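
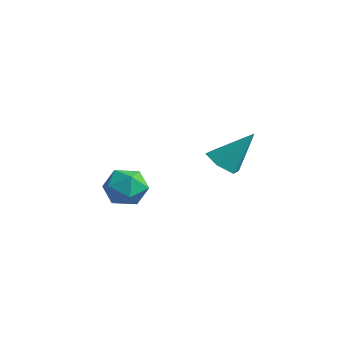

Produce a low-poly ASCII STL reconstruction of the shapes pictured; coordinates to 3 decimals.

solid 
facet normal -0.605 0.418 0.678
outer loop
vertex -3.838 -2.392 0.764
vertex -3.452 -3.033 1.503
vertex -3.001 -2.099 1.33
endloop
endfacet
facet normal -0.427 0.888 0.172
outer loop
vertex -3.838 -2.392 0.764
vertex -3.001 -2.099 1.33
vertex -3.028 -1.912 0.295
endloop
endfacet
facet normal -0.634 0.623 -0.458
outer loop
vertex -3.838 -2.392 0.764
vertex -3.028 -1.912 0.295
vertex -3.496 -2.731 -0.171
endloop
endfacet
facet normal -0.940 -0.011 -0.340
outer loop
vertex -3.838 -2.392 0.764
vertex -3.496 -2.731 -0.171
vertex -3.758 -3.423 0.575
endloop
endfacet
facet normal -0.922 -0.138 0.362
outer loop
vertex -3.838 -2.392 0.764
vertex -3.758 -3.423 0.575
vertex -3.452 -3.033 1.503
endloop
endfacet
facet normal 0.285 0.945 0.163
outer loop
vertex -3.028 -1.912 0.295
vertex -3.001 -2.099 1.33
vertex -2.142 -2.257 0.745
endloop
endfacet
facet normal -0.003 0.184 0.983
outer loop
vertex -3.001 -2.099 1.33
vertex -3.452 -3.033 1.503
vertex -2.404 -2.949 1.491
endloop
endfacet
facet normal -0.517 -0.715 0.471
outer loop
vertex -3.452 -3.033 1.503
vertex -3.758 -3.423 0.575
vertex -2.872 -3.768 1.025
endloop
endfacet
facet normal -0.546 -0.510 -0.665
outer loop
vertex -3.758 -3.423 0.575
vertex -3.496 -2.731 -0.171
vertex -2.899 -3.581 -0.01
endloop
endfacet
facet normal -0.051 0.516 -0.855
outer loop
vertex -3.496 -2.731 -0.171
vertex -3.028 -1.912 0.295
vertex -2.448 -2.647 -0.183
endloop
endfacet
facet normal 0.940 0.011 0.340
outer loop
vertex -2.062 -3.288 0.556
vertex -2.142 -2.257 0.745
vertex -2.404 -2.949 1.491
endloop
endfacet
facet normal 0.634 -0.623 0.458
outer loop
vertex -2.062 -3.288 0.556
vertex -2.404 -2.949 1.491
vertex -2.872 -3.768 1.025
endloop
endfacet
facet normal 0.427 -0.888 -0.172
outer loop
vertex -2.062 -3.288 0.556
vertex -2.872 -3.768 1.025
vertex -2.899 -3.581 -0.01
endloop
endfacet
facet normal 0.605 -0.418 -0.678
outer loop
vertex -2.062 -3.288 0.556
vertex -2.899 -3.581 -0.01
vertex -2.448 -2.647 -0.183
endloop
endfacet
facet normal 0.922 0.138 -0.362
outer loop
vertex -2.062 -3.288 0.556
vertex -2.448 -2.647 -0.183
vertex -2.142 -2.257 0.745
endloop
endfacet
facet normal 0.546 0.510 0.665
outer loop
vertex -2.404 -2.949 1.491
vertex -2.142 -2.257 0.745
vertex -3.001 -2.099 1.33
endloop
endfacet
facet normal 0.051 -0.516 0.855
outer loop
vertex -2.872 -3.768 1.025
vertex -2.404 -2.949 1.491
vertex -3.452 -3.033 1.503
endloop
endfacet
facet normal -0.285 -0.945 -0.163
outer loop
vertex -2.899 -3.581 -0.01
vertex -2.872 -3.768 1.025
vertex -3.758 -3.423 0.575
endloop
endfacet
facet normal 0.003 -0.184 -0.983
outer loop
vertex -2.448 -2.647 -0.183
vertex -2.899 -3.581 -0.01
vertex -3.496 -2.731 -0.171
endloop
endfacet
facet normal 0.517 0.715 -0.471
outer loop
vertex -2.142 -2.257 0.745
vertex -2.448 -2.647 -0.183
vertex -3.028 -1.912 0.295
endloop
endfacet
facet normal -0.366 -0.509 -0.779
outer loop
vertex -2.25 1.353 0.994
vertex -2.771 2.076 0.766
vertex -1.922 1.994 0.421
endloop
endfacet
facet normal 0.933 -0.296 0.203
outer loop
vertex -2.25 1.353 0.994
vertex -1.922 1.994 0.421
vertex -1.989 3.164 2.434
endloop
endfacet
facet normal -0.366 -0.508 -0.780
outer loop
vertex -1.922 1.994 0.421
vertex -2.771 2.076 0.766
vertex -2.443 2.717 0.194
endloop
endfacet
facet normal 0.820 0.507 -0.267
outer loop
vertex -1.922 1.994 0.421
vertex -2.443 2.717 0.194
vertex -1.989 3.164 2.434
endloop
endfacet
facet normal -0.365 -0.509 -0.780
outer loop
vertex -2.443 2.717 0.194
vertex -2.771 2.076 0.766
vertex -3.292 2.799 0.538
endloop
endfacet
facet normal 0.014 0.980 -0.198
outer loop
vertex -2.443 2.717 0.194
vertex -3.292 2.799 0.538
vertex -1.989 3.164 2.434
endloop
endfacet
facet normal -0.365 -0.509 -0.779
outer loop
vertex -3.292 2.799 0.538
vertex -2.771 2.076 0.766
vertex -3.62 2.157 1.111
endloop
endfacet
facet normal -0.678 0.651 0.341
outer loop
vertex -3.292 2.799 0.538
vertex -3.62 2.157 1.111
vertex -1.989 3.164 2.434
endloop
endfacet
facet normal -0.365 -0.508 -0.780
outer loop
vertex -3.62 2.157 1.111
vertex -2.771 2.076 0.766
vertex -3.099 1.434 1.338
endloop
endfacet
facet normal -0.564 -0.152 0.811
outer loop
vertex -3.62 2.157 1.111
vertex -3.099 1.434 1.338
vertex -1.989 3.164 2.434
endloop
endfacet
facet normal -0.365 -0.509 -0.780
outer loop
vertex -3.099 1.434 1.338
vertex -2.771 2.076 0.766
vertex -2.25 1.353 0.994
endloop
endfacet
facet normal 0.241 -0.625 0.742
outer loop
vertex -3.099 1.434 1.338
vertex -2.25 1.353 0.994
vertex -1.989 3.164 2.434
endloop
endfacet

endsolid


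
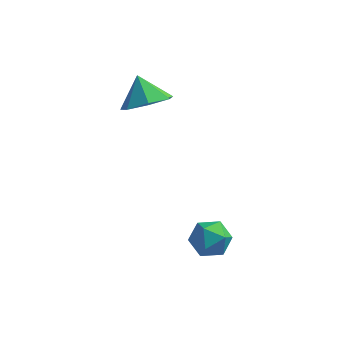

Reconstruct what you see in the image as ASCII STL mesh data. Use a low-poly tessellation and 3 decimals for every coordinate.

solid 
facet normal -0.296 0.362 0.884
outer loop
vertex 2.982 -3.578 -1.436
vertex 3.348 -4.15 -1.079
vertex 3.715 -3.492 -1.226
endloop
endfacet
facet normal -0.220 0.887 0.406
outer loop
vertex 2.982 -3.578 -1.436
vertex 3.715 -3.492 -1.226
vertex 3.479 -3.237 -1.911
endloop
endfacet
facet normal -0.651 0.745 -0.146
outer loop
vertex 2.982 -3.578 -1.436
vertex 3.479 -3.237 -1.911
vertex 2.967 -3.738 -2.187
endloop
endfacet
facet normal -0.991 0.134 -0.009
outer loop
vertex 2.982 -3.578 -1.436
vertex 2.967 -3.738 -2.187
vertex 2.886 -4.302 -1.673
endloop
endfacet
facet normal -0.772 -0.103 0.627
outer loop
vertex 2.982 -3.578 -1.436
vertex 2.886 -4.302 -1.673
vertex 3.348 -4.15 -1.079
endloop
endfacet
facet normal 0.452 0.876 0.170
outer loop
vertex 3.479 -3.237 -1.911
vertex 3.715 -3.492 -1.226
vertex 4.154 -3.598 -1.847
endloop
endfacet
facet normal 0.331 0.026 0.943
outer loop
vertex 3.715 -3.492 -1.226
vertex 3.348 -4.15 -1.079
vertex 4.073 -4.162 -1.333
endloop
endfacet
facet normal -0.439 -0.727 0.528
outer loop
vertex 3.348 -4.15 -1.079
vertex 2.886 -4.302 -1.673
vertex 3.561 -4.663 -1.609
endloop
endfacet
facet normal -0.793 -0.344 -0.502
outer loop
vertex 2.886 -4.302 -1.673
vertex 2.967 -3.738 -2.187
vertex 3.325 -4.408 -2.294
endloop
endfacet
facet normal -0.243 0.646 -0.723
outer loop
vertex 2.967 -3.738 -2.187
vertex 3.479 -3.237 -1.911
vertex 3.692 -3.75 -2.441
endloop
endfacet
facet normal 0.991 -0.134 0.009
outer loop
vertex 4.058 -4.322 -2.084
vertex 4.154 -3.598 -1.847
vertex 4.073 -4.162 -1.333
endloop
endfacet
facet normal 0.651 -0.745 0.146
outer loop
vertex 4.058 -4.322 -2.084
vertex 4.073 -4.162 -1.333
vertex 3.561 -4.663 -1.609
endloop
endfacet
facet normal 0.220 -0.887 -0.406
outer loop
vertex 4.058 -4.322 -2.084
vertex 3.561 -4.663 -1.609
vertex 3.325 -4.408 -2.294
endloop
endfacet
facet normal 0.296 -0.362 -0.884
outer loop
vertex 4.058 -4.322 -2.084
vertex 3.325 -4.408 -2.294
vertex 3.692 -3.75 -2.441
endloop
endfacet
facet normal 0.772 0.103 -0.627
outer loop
vertex 4.058 -4.322 -2.084
vertex 3.692 -3.75 -2.441
vertex 4.154 -3.598 -1.847
endloop
endfacet
facet normal 0.793 0.344 0.502
outer loop
vertex 4.073 -4.162 -1.333
vertex 4.154 -3.598 -1.847
vertex 3.715 -3.492 -1.226
endloop
endfacet
facet normal 0.243 -0.646 0.723
outer loop
vertex 3.561 -4.663 -1.609
vertex 4.073 -4.162 -1.333
vertex 3.348 -4.15 -1.079
endloop
endfacet
facet normal -0.452 -0.876 -0.170
outer loop
vertex 3.325 -4.408 -2.294
vertex 3.561 -4.663 -1.609
vertex 2.886 -4.302 -1.673
endloop
endfacet
facet normal -0.331 -0.026 -0.943
outer loop
vertex 3.692 -3.75 -2.441
vertex 3.325 -4.408 -2.294
vertex 2.967 -3.738 -2.187
endloop
endfacet
facet normal 0.439 0.727 -0.528
outer loop
vertex 4.154 -3.598 -1.847
vertex 3.692 -3.75 -2.441
vertex 3.479 -3.237 -1.911
endloop
endfacet
facet normal 0.435 -0.453 -0.778
outer loop
vertex 1.254 -0.607 2.1
vertex 0.561 -1.21 2.063
vertex 0.639 -0.399 1.635
endloop
endfacet
facet normal 0.123 0.956 0.265
outer loop
vertex 1.254 -0.607 2.1
vertex 0.639 -0.399 1.635
vertex 0.059 -0.69 2.957
endloop
endfacet
facet normal 0.436 -0.453 -0.778
outer loop
vertex 0.639 -0.399 1.635
vertex 0.561 -1.21 2.063
vertex -0.035 -0.802 1.492
endloop
endfacet
facet normal -0.508 0.861 -0.033
outer loop
vertex 0.639 -0.399 1.635
vertex -0.035 -0.802 1.492
vertex 0.059 -0.69 2.957
endloop
endfacet
facet normal 0.436 -0.452 -0.778
outer loop
vertex -0.035 -0.802 1.492
vertex 0.561 -1.21 2.063
vertex -0.261 -1.512 1.778
endloop
endfacet
facet normal -0.948 0.316 0.037
outer loop
vertex -0.035 -0.802 1.492
vertex -0.261 -1.512 1.778
vertex 0.059 -0.69 2.957
endloop
endfacet
facet normal 0.436 -0.452 -0.778
outer loop
vertex -0.261 -1.512 1.778
vertex 0.561 -1.21 2.063
vertex 0.132 -1.995 2.279
endloop
endfacet
facet normal -0.866 -0.268 0.422
outer loop
vertex -0.261 -1.512 1.778
vertex 0.132 -1.995 2.279
vertex 0.059 -0.69 2.957
endloop
endfacet
facet normal 0.436 -0.452 -0.778
outer loop
vertex 0.132 -1.995 2.279
vertex 0.561 -1.21 2.063
vertex 0.847 -1.886 2.616
endloop
endfacet
facet normal -0.324 -0.450 0.832
outer loop
vertex 0.132 -1.995 2.279
vertex 0.847 -1.886 2.616
vertex 0.059 -0.69 2.957
endloop
endfacet
facet normal 0.435 -0.452 -0.778
outer loop
vertex 0.847 -1.886 2.616
vertex 0.561 -1.21 2.063
vertex 1.347 -1.269 2.537
endloop
endfacet
facet normal 0.269 -0.096 0.958
outer loop
vertex 0.847 -1.886 2.616
vertex 1.347 -1.269 2.537
vertex 0.059 -0.69 2.957
endloop
endfacet
facet normal 0.435 -0.453 -0.778
outer loop
vertex 1.347 -1.269 2.537
vertex 0.561 -1.21 2.063
vertex 1.254 -0.607 2.1
endloop
endfacet
facet normal 0.469 0.532 0.705
outer loop
vertex 1.347 -1.269 2.537
vertex 1.254 -0.607 2.1
vertex 0.059 -0.69 2.957
endloop
endfacet

endsolid


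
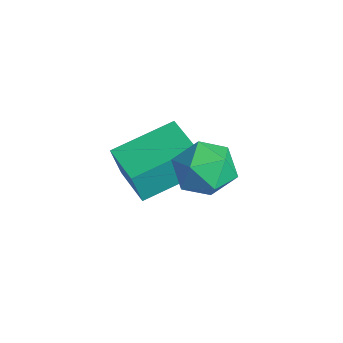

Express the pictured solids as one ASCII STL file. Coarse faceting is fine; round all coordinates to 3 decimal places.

solid 
facet normal -0.995 -0.097 0.023
outer loop
vertex -1.259 2.088 1.376
vertex -1.442 4.089 1.949
vertex -1.32 2.429 0.164
endloop
endfacet
facet normal 0.088 -0.958 -0.274
outer loop
vertex 0.122 2.571 0.131
vertex -1.259 2.088 1.376
vertex -1.32 2.429 0.164
endloop
endfacet
facet normal -0.995 -0.098 0.023
outer loop
vertex -1.32 2.429 0.164
vertex -1.442 4.089 1.949
vertex -1.504 4.43 0.738
endloop
endfacet
facet normal -0.049 0.271 -0.961
outer loop
vertex -1.504 4.43 0.738
vertex 0.122 2.571 0.131
vertex -1.32 2.429 0.164
endloop
endfacet
facet normal 0.049 -0.271 0.961
outer loop
vertex -1.259 2.088 1.376
vertex 0.0 4.231 1.916
vertex -1.442 4.089 1.949
endloop
endfacet
facet normal 0.088 -0.958 -0.274
outer loop
vertex 0.184 2.23 1.342
vertex -1.259 2.088 1.376
vertex 0.122 2.571 0.131
endloop
endfacet
facet normal 0.049 -0.271 0.961
outer loop
vertex 0.184 2.23 1.342
vertex 0.0 4.231 1.916
vertex -1.259 2.088 1.376
endloop
endfacet
facet normal -0.088 0.958 0.274
outer loop
vertex -1.442 4.089 1.949
vertex 0.0 4.231 1.916
vertex -1.504 4.43 0.738
endloop
endfacet
facet normal -0.049 0.271 -0.961
outer loop
vertex -0.061 4.572 0.704
vertex 0.122 2.571 0.131
vertex -1.504 4.43 0.738
endloop
endfacet
facet normal -0.088 0.958 0.274
outer loop
vertex -1.504 4.43 0.738
vertex 0.0 4.231 1.916
vertex -0.061 4.572 0.704
endloop
endfacet
facet normal 0.995 0.098 -0.023
outer loop
vertex -0.061 4.572 0.704
vertex 0.184 2.23 1.342
vertex 0.122 2.571 0.131
endloop
endfacet
facet normal 0.995 0.098 -0.023
outer loop
vertex 0.0 4.231 1.916
vertex 0.184 2.23 1.342
vertex -0.061 4.572 0.704
endloop
endfacet
facet normal -0.741 0.369 0.561
outer loop
vertex 1.837 4.433 3.513
vertex 1.254 3.705 3.221
vertex 1.806 3.598 4.021
endloop
endfacet
facet normal -0.105 0.520 0.848
outer loop
vertex 1.837 4.433 3.513
vertex 1.806 3.598 4.021
vertex 2.663 4.039 3.857
endloop
endfacet
facet normal 0.271 0.889 0.368
outer loop
vertex 1.837 4.433 3.513
vertex 2.663 4.039 3.857
vertex 2.641 4.419 2.956
endloop
endfacet
facet normal -0.132 0.968 -0.215
outer loop
vertex 1.837 4.433 3.513
vertex 2.641 4.419 2.956
vertex 1.769 4.213 2.563
endloop
endfacet
facet normal -0.758 0.645 -0.095
outer loop
vertex 1.837 4.433 3.513
vertex 1.769 4.213 2.563
vertex 1.254 3.705 3.221
endloop
endfacet
facet normal 0.235 -0.097 0.967
outer loop
vertex 2.663 4.039 3.857
vertex 1.806 3.598 4.021
vertex 2.591 3.067 3.777
endloop
endfacet
facet normal -0.795 -0.341 0.503
outer loop
vertex 1.806 3.598 4.021
vertex 1.254 3.705 3.221
vertex 1.719 2.861 3.384
endloop
endfacet
facet normal -0.821 0.107 -0.560
outer loop
vertex 1.254 3.705 3.221
vertex 1.769 4.213 2.563
vertex 1.697 3.241 2.483
endloop
endfacet
facet normal 0.191 0.629 -0.754
outer loop
vertex 1.769 4.213 2.563
vertex 2.641 4.419 2.956
vertex 2.554 3.682 2.319
endloop
endfacet
facet normal 0.844 0.502 0.191
outer loop
vertex 2.641 4.419 2.956
vertex 2.663 4.039 3.857
vertex 3.106 3.575 3.119
endloop
endfacet
facet normal 0.132 -0.968 0.215
outer loop
vertex 2.523 2.847 2.827
vertex 2.591 3.067 3.777
vertex 1.719 2.861 3.384
endloop
endfacet
facet normal -0.271 -0.889 -0.368
outer loop
vertex 2.523 2.847 2.827
vertex 1.719 2.861 3.384
vertex 1.697 3.241 2.483
endloop
endfacet
facet normal 0.105 -0.520 -0.848
outer loop
vertex 2.523 2.847 2.827
vertex 1.697 3.241 2.483
vertex 2.554 3.682 2.319
endloop
endfacet
facet normal 0.741 -0.369 -0.561
outer loop
vertex 2.523 2.847 2.827
vertex 2.554 3.682 2.319
vertex 3.106 3.575 3.119
endloop
endfacet
facet normal 0.758 -0.645 0.095
outer loop
vertex 2.523 2.847 2.827
vertex 3.106 3.575 3.119
vertex 2.591 3.067 3.777
endloop
endfacet
facet normal -0.191 -0.629 0.754
outer loop
vertex 1.719 2.861 3.384
vertex 2.591 3.067 3.777
vertex 1.806 3.598 4.021
endloop
endfacet
facet normal -0.844 -0.502 -0.191
outer loop
vertex 1.697 3.241 2.483
vertex 1.719 2.861 3.384
vertex 1.254 3.705 3.221
endloop
endfacet
facet normal -0.235 0.097 -0.967
outer loop
vertex 2.554 3.682 2.319
vertex 1.697 3.241 2.483
vertex 1.769 4.213 2.563
endloop
endfacet
facet normal 0.795 0.341 -0.503
outer loop
vertex 3.106 3.575 3.119
vertex 2.554 3.682 2.319
vertex 2.641 4.419 2.956
endloop
endfacet
facet normal 0.821 -0.107 0.560
outer loop
vertex 2.591 3.067 3.777
vertex 3.106 3.575 3.119
vertex 2.663 4.039 3.857
endloop
endfacet

endsolid


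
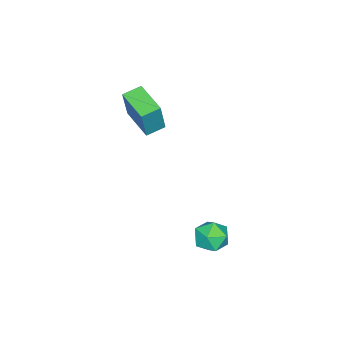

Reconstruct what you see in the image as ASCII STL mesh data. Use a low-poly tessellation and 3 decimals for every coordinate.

solid 
facet normal -0.502 -0.847 0.175
outer loop
vertex -1.03 -4.397 4.235
vertex -1.887 -3.839 4.474
vertex -1.578 -4.452 2.396
endloop
endfacet
facet normal 0.816 -0.532 -0.227
outer loop
vertex -0.633 -2.861 2.066
vertex -1.03 -4.397 4.235
vertex -1.578 -4.452 2.396
endloop
endfacet
facet normal -0.503 -0.847 0.175
outer loop
vertex -1.578 -4.452 2.396
vertex -1.887 -3.839 4.474
vertex -2.435 -3.894 2.634
endloop
endfacet
facet normal -0.285 -0.029 -0.958
outer loop
vertex -2.435 -3.894 2.634
vertex -0.633 -2.861 2.066
vertex -1.578 -4.452 2.396
endloop
endfacet
facet normal 0.286 0.029 0.958
outer loop
vertex -1.03 -4.397 4.235
vertex -0.942 -2.248 4.144
vertex -1.887 -3.839 4.474
endloop
endfacet
facet normal 0.816 -0.532 -0.227
outer loop
vertex -0.085 -2.806 3.906
vertex -1.03 -4.397 4.235
vertex -0.633 -2.861 2.066
endloop
endfacet
facet normal 0.285 0.029 0.958
outer loop
vertex -0.085 -2.806 3.906
vertex -0.942 -2.248 4.144
vertex -1.03 -4.397 4.235
endloop
endfacet
facet normal -0.816 0.532 0.227
outer loop
vertex -1.887 -3.839 4.474
vertex -0.942 -2.248 4.144
vertex -2.435 -3.894 2.634
endloop
endfacet
facet normal -0.286 -0.028 -0.958
outer loop
vertex -1.49 -2.303 2.305
vertex -0.633 -2.861 2.066
vertex -2.435 -3.894 2.634
endloop
endfacet
facet normal -0.816 0.532 0.227
outer loop
vertex -2.435 -3.894 2.634
vertex -0.942 -2.248 4.144
vertex -1.49 -2.303 2.305
endloop
endfacet
facet normal 0.502 0.847 -0.175
outer loop
vertex -1.49 -2.303 2.305
vertex -0.085 -2.806 3.906
vertex -0.633 -2.861 2.066
endloop
endfacet
facet normal 0.503 0.847 -0.175
outer loop
vertex -0.942 -2.248 4.144
vertex -0.085 -2.806 3.906
vertex -1.49 -2.303 2.305
endloop
endfacet
facet normal -0.754 -0.080 0.652
outer loop
vertex 2.167 2.964 0.007
vertex 2.305 2.029 0.052
vertex 2.761 2.604 0.65
endloop
endfacet
facet normal -0.433 0.554 0.711
outer loop
vertex 2.167 2.964 0.007
vertex 2.761 2.604 0.65
vertex 2.994 3.391 0.178
endloop
endfacet
facet normal -0.470 0.879 0.077
outer loop
vertex 2.167 2.964 0.007
vertex 2.994 3.391 0.178
vertex 2.682 3.302 -0.711
endloop
endfacet
facet normal -0.813 0.446 -0.374
outer loop
vertex 2.167 2.964 0.007
vertex 2.682 3.302 -0.711
vertex 2.257 2.461 -0.789
endloop
endfacet
facet normal -0.989 -0.147 -0.019
outer loop
vertex 2.167 2.964 0.007
vertex 2.257 2.461 -0.789
vertex 2.305 2.029 0.052
endloop
endfacet
facet normal 0.256 0.440 0.861
outer loop
vertex 2.994 3.391 0.178
vertex 2.761 2.604 0.65
vertex 3.643 2.719 0.329
endloop
endfacet
facet normal -0.264 -0.587 0.765
outer loop
vertex 2.761 2.604 0.65
vertex 2.305 2.029 0.052
vertex 3.218 1.878 0.251
endloop
endfacet
facet normal -0.645 -0.694 -0.320
outer loop
vertex 2.305 2.029 0.052
vertex 2.257 2.461 -0.789
vertex 2.906 1.789 -0.638
endloop
endfacet
facet normal -0.360 0.265 -0.895
outer loop
vertex 2.257 2.461 -0.789
vertex 2.682 3.302 -0.711
vertex 3.139 2.576 -1.11
endloop
endfacet
facet normal 0.196 0.967 -0.166
outer loop
vertex 2.682 3.302 -0.711
vertex 2.994 3.391 0.178
vertex 3.595 3.151 -0.512
endloop
endfacet
facet normal 0.813 -0.446 0.374
outer loop
vertex 3.733 2.216 -0.467
vertex 3.643 2.719 0.329
vertex 3.218 1.878 0.251
endloop
endfacet
facet normal 0.470 -0.879 -0.077
outer loop
vertex 3.733 2.216 -0.467
vertex 3.218 1.878 0.251
vertex 2.906 1.789 -0.638
endloop
endfacet
facet normal 0.433 -0.554 -0.711
outer loop
vertex 3.733 2.216 -0.467
vertex 2.906 1.789 -0.638
vertex 3.139 2.576 -1.11
endloop
endfacet
facet normal 0.754 0.080 -0.652
outer loop
vertex 3.733 2.216 -0.467
vertex 3.139 2.576 -1.11
vertex 3.595 3.151 -0.512
endloop
endfacet
facet normal 0.989 0.147 0.019
outer loop
vertex 3.733 2.216 -0.467
vertex 3.595 3.151 -0.512
vertex 3.643 2.719 0.329
endloop
endfacet
facet normal 0.360 -0.265 0.895
outer loop
vertex 3.218 1.878 0.251
vertex 3.643 2.719 0.329
vertex 2.761 2.604 0.65
endloop
endfacet
facet normal -0.196 -0.967 0.166
outer loop
vertex 2.906 1.789 -0.638
vertex 3.218 1.878 0.251
vertex 2.305 2.029 0.052
endloop
endfacet
facet normal -0.256 -0.440 -0.861
outer loop
vertex 3.139 2.576 -1.11
vertex 2.906 1.789 -0.638
vertex 2.257 2.461 -0.789
endloop
endfacet
facet normal 0.264 0.587 -0.765
outer loop
vertex 3.595 3.151 -0.512
vertex 3.139 2.576 -1.11
vertex 2.682 3.302 -0.711
endloop
endfacet
facet normal 0.645 0.694 0.320
outer loop
vertex 3.643 2.719 0.329
vertex 3.595 3.151 -0.512
vertex 2.994 3.391 0.178
endloop
endfacet

endsolid


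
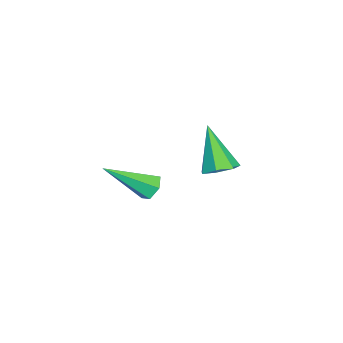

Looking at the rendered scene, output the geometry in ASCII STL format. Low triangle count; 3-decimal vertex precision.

solid 
facet normal -0.271 0.754 -0.598
outer loop
vertex 3.491 -0.619 -2.612
vertex 3.306 -0.346 -2.184
vertex 3.819 -0.286 -2.341
endloop
endfacet
facet normal 0.790 -0.397 -0.467
outer loop
vertex 3.491 -0.619 -2.612
vertex 3.819 -0.286 -2.341
vertex 3.834 -1.814 -1.016
endloop
endfacet
facet normal -0.271 0.753 -0.599
outer loop
vertex 3.819 -0.286 -2.341
vertex 3.306 -0.346 -2.184
vertex 3.634 -0.013 -1.914
endloop
endfacet
facet normal 0.938 0.233 0.258
outer loop
vertex 3.819 -0.286 -2.341
vertex 3.634 -0.013 -1.914
vertex 3.834 -1.814 -1.016
endloop
endfacet
facet normal -0.270 0.753 -0.600
outer loop
vertex 3.634 -0.013 -1.914
vertex 3.306 -0.346 -2.184
vertex 3.121 -0.072 -1.757
endloop
endfacet
facet normal 0.212 0.455 0.865
outer loop
vertex 3.634 -0.013 -1.914
vertex 3.121 -0.072 -1.757
vertex 3.834 -1.814 -1.016
endloop
endfacet
facet normal -0.270 0.753 -0.600
outer loop
vertex 3.121 -0.072 -1.757
vertex 3.306 -0.346 -2.184
vertex 2.793 -0.405 -2.027
endloop
endfacet
facet normal -0.663 0.047 0.747
outer loop
vertex 3.121 -0.072 -1.757
vertex 2.793 -0.405 -2.027
vertex 3.834 -1.814 -1.016
endloop
endfacet
facet normal -0.270 0.754 -0.599
outer loop
vertex 2.793 -0.405 -2.027
vertex 3.306 -0.346 -2.184
vertex 2.978 -0.679 -2.455
endloop
endfacet
facet normal -0.812 -0.584 0.023
outer loop
vertex 2.793 -0.405 -2.027
vertex 2.978 -0.679 -2.455
vertex 3.834 -1.814 -1.016
endloop
endfacet
facet normal -0.271 0.754 -0.598
outer loop
vertex 2.978 -0.679 -2.455
vertex 3.306 -0.346 -2.184
vertex 3.491 -0.619 -2.612
endloop
endfacet
facet normal -0.085 -0.806 -0.585
outer loop
vertex 2.978 -0.679 -2.455
vertex 3.491 -0.619 -2.612
vertex 3.834 -1.814 -1.016
endloop
endfacet
facet normal 0.453 0.312 -0.835
outer loop
vertex -0.564 1.794 -4.01
vertex -0.902 1.281 -4.385
vertex -1.117 1.955 -4.25
endloop
endfacet
facet normal -0.054 0.767 0.639
outer loop
vertex -0.564 1.794 -4.01
vertex -1.117 1.955 -4.25
vertex -1.778 0.679 -2.775
endloop
endfacet
facet normal 0.455 0.312 -0.834
outer loop
vertex -1.117 1.955 -4.25
vertex -0.902 1.281 -4.385
vertex -1.509 1.609 -4.593
endloop
endfacet
facet normal -0.745 0.632 0.213
outer loop
vertex -1.117 1.955 -4.25
vertex -1.509 1.609 -4.593
vertex -1.778 0.679 -2.775
endloop
endfacet
facet normal 0.454 0.312 -0.835
outer loop
vertex -1.509 1.609 -4.593
vertex -0.902 1.281 -4.385
vertex -1.444 1.016 -4.779
endloop
endfacet
facet normal -0.983 -0.054 -0.173
outer loop
vertex -1.509 1.609 -4.593
vertex -1.444 1.016 -4.779
vertex -1.778 0.679 -2.775
endloop
endfacet
facet normal 0.454 0.313 -0.834
outer loop
vertex -1.444 1.016 -4.779
vertex -0.902 1.281 -4.385
vertex -0.971 0.623 -4.669
endloop
endfacet
facet normal -0.590 -0.774 -0.229
outer loop
vertex -1.444 1.016 -4.779
vertex -0.971 0.623 -4.669
vertex -1.778 0.679 -2.775
endloop
endfacet
facet normal 0.454 0.313 -0.835
outer loop
vertex -0.971 0.623 -4.669
vertex -0.902 1.281 -4.385
vertex -0.446 0.726 -4.345
endloop
endfacet
facet normal 0.139 -0.986 0.088
outer loop
vertex -0.971 0.623 -4.669
vertex -0.446 0.726 -4.345
vertex -1.778 0.679 -2.775
endloop
endfacet
facet normal 0.453 0.312 -0.835
outer loop
vertex -0.446 0.726 -4.345
vertex -0.902 1.281 -4.385
vertex -0.265 1.247 -4.052
endloop
endfacet
facet normal 0.654 -0.530 0.539
outer loop
vertex -0.446 0.726 -4.345
vertex -0.265 1.247 -4.052
vertex -1.778 0.679 -2.775
endloop
endfacet
facet normal 0.453 0.312 -0.835
outer loop
vertex -0.265 1.247 -4.052
vertex -0.902 1.281 -4.385
vertex -0.564 1.794 -4.01
endloop
endfacet
facet normal 0.568 0.250 0.784
outer loop
vertex -0.265 1.247 -4.052
vertex -0.564 1.794 -4.01
vertex -1.778 0.679 -2.775
endloop
endfacet

endsolid


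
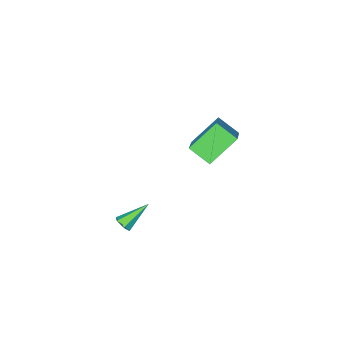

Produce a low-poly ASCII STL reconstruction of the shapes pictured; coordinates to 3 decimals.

solid 
facet normal 0.780 -0.210 -0.589
outer loop
vertex 4.514 1.073 -3.733
vertex 4.257 0.681 -3.934
vertex 4.222 1.144 -4.145
endloop
endfacet
facet normal 0.048 0.989 0.136
outer loop
vertex 4.514 1.073 -3.733
vertex 4.222 1.144 -4.145
vertex 2.923 1.039 -2.926
endloop
endfacet
facet normal 0.780 -0.210 -0.589
outer loop
vertex 4.222 1.144 -4.145
vertex 4.257 0.681 -3.934
vertex 3.965 0.752 -4.346
endloop
endfacet
facet normal -0.554 0.638 -0.535
outer loop
vertex 4.222 1.144 -4.145
vertex 3.965 0.752 -4.346
vertex 2.923 1.039 -2.926
endloop
endfacet
facet normal 0.781 -0.208 -0.589
outer loop
vertex 3.965 0.752 -4.346
vertex 4.257 0.681 -3.934
vertex 4.001 0.289 -4.135
endloop
endfacet
facet normal -0.797 -0.301 -0.524
outer loop
vertex 3.965 0.752 -4.346
vertex 4.001 0.289 -4.135
vertex 2.923 1.039 -2.926
endloop
endfacet
facet normal 0.781 -0.208 -0.589
outer loop
vertex 4.001 0.289 -4.135
vertex 4.257 0.681 -3.934
vertex 4.293 0.218 -3.723
endloop
endfacet
facet normal -0.438 -0.885 0.158
outer loop
vertex 4.001 0.289 -4.135
vertex 4.293 0.218 -3.723
vertex 2.923 1.039 -2.926
endloop
endfacet
facet normal 0.781 -0.208 -0.589
outer loop
vertex 4.293 0.218 -3.723
vertex 4.257 0.681 -3.934
vertex 4.549 0.61 -3.522
endloop
endfacet
facet normal 0.164 -0.533 0.830
outer loop
vertex 4.293 0.218 -3.723
vertex 4.549 0.61 -3.522
vertex 2.923 1.039 -2.926
endloop
endfacet
facet normal 0.780 -0.210 -0.589
outer loop
vertex 4.549 0.61 -3.522
vertex 4.257 0.681 -3.934
vertex 4.514 1.073 -3.733
endloop
endfacet
facet normal 0.407 0.404 0.819
outer loop
vertex 4.549 0.61 -3.522
vertex 4.514 1.073 -3.733
vertex 2.923 1.039 -2.926
endloop
endfacet
facet normal -0.751 0.155 0.642
outer loop
vertex -1.958 0.446 0.003
vertex -2.357 1.546 -0.729
vertex -3.241 -0.814 -1.195
endloop
endfacet
facet normal 0.288 -0.798 0.530
outer loop
vertex -1.723 -1.126 -2.491
vertex -1.958 0.446 0.003
vertex -3.241 -0.814 -1.195
endloop
endfacet
facet normal -0.751 0.155 0.642
outer loop
vertex -3.241 -0.814 -1.195
vertex -2.357 1.546 -0.729
vertex -3.639 0.286 -1.926
endloop
endfacet
facet normal -0.593 -0.583 -0.555
outer loop
vertex -3.639 0.286 -1.926
vertex -1.723 -1.126 -2.491
vertex -3.241 -0.814 -1.195
endloop
endfacet
facet normal 0.593 0.584 0.554
outer loop
vertex -1.958 0.446 0.003
vertex -0.839 1.234 -2.025
vertex -2.357 1.546 -0.729
endloop
endfacet
facet normal 0.289 -0.797 0.530
outer loop
vertex -0.441 0.134 -1.294
vertex -1.958 0.446 0.003
vertex -1.723 -1.126 -2.491
endloop
endfacet
facet normal 0.594 0.583 0.554
outer loop
vertex -0.441 0.134 -1.294
vertex -0.839 1.234 -2.025
vertex -1.958 0.446 0.003
endloop
endfacet
facet normal -0.289 0.797 -0.530
outer loop
vertex -2.357 1.546 -0.729
vertex -0.839 1.234 -2.025
vertex -3.639 0.286 -1.926
endloop
endfacet
facet normal -0.594 -0.584 -0.554
outer loop
vertex -2.122 -0.026 -3.223
vertex -1.723 -1.126 -2.491
vertex -3.639 0.286 -1.926
endloop
endfacet
facet normal -0.289 0.798 -0.530
outer loop
vertex -3.639 0.286 -1.926
vertex -0.839 1.234 -2.025
vertex -2.122 -0.026 -3.223
endloop
endfacet
facet normal 0.751 -0.155 -0.642
outer loop
vertex -2.122 -0.026 -3.223
vertex -0.441 0.134 -1.294
vertex -1.723 -1.126 -2.491
endloop
endfacet
facet normal 0.751 -0.155 -0.642
outer loop
vertex -0.839 1.234 -2.025
vertex -0.441 0.134 -1.294
vertex -2.122 -0.026 -3.223
endloop
endfacet

endsolid


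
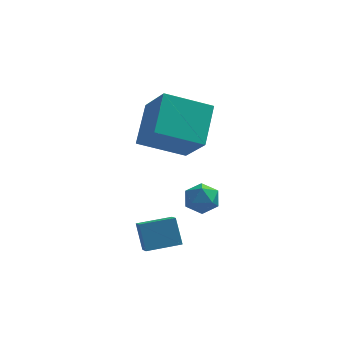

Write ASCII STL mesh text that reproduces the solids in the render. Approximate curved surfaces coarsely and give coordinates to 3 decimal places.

solid 
facet normal -0.393 0.586 -0.708
outer loop
vertex -4.641 4.593 2.742
vertex -2.658 4.888 1.885
vertex -4.92 2.931 1.521
endloop
endfacet
facet normal -0.910 -0.136 0.393
outer loop
vertex -4.102 1.712 2.995
vertex -4.641 4.593 2.742
vertex -4.92 2.931 1.521
endloop
endfacet
facet normal -0.393 0.586 -0.708
outer loop
vertex -4.92 2.931 1.521
vertex -2.658 4.888 1.885
vertex -2.937 3.227 0.665
endloop
endfacet
facet normal -0.134 -0.799 -0.586
outer loop
vertex -2.937 3.227 0.665
vertex -4.102 1.712 2.995
vertex -4.92 2.931 1.521
endloop
endfacet
facet normal 0.134 0.799 0.586
outer loop
vertex -4.641 4.593 2.742
vertex -1.84 3.669 3.359
vertex -2.658 4.888 1.885
endloop
endfacet
facet normal -0.910 -0.136 0.393
outer loop
vertex -3.823 3.373 4.215
vertex -4.641 4.593 2.742
vertex -4.102 1.712 2.995
endloop
endfacet
facet normal 0.134 0.798 0.587
outer loop
vertex -3.823 3.373 4.215
vertex -1.84 3.669 3.359
vertex -4.641 4.593 2.742
endloop
endfacet
facet normal 0.910 0.136 -0.393
outer loop
vertex -2.658 4.888 1.885
vertex -1.84 3.669 3.359
vertex -2.937 3.227 0.665
endloop
endfacet
facet normal -0.135 -0.799 -0.587
outer loop
vertex -2.119 2.007 2.138
vertex -4.102 1.712 2.995
vertex -2.937 3.227 0.665
endloop
endfacet
facet normal 0.910 0.136 -0.393
outer loop
vertex -2.937 3.227 0.665
vertex -1.84 3.669 3.359
vertex -2.119 2.007 2.138
endloop
endfacet
facet normal 0.393 -0.586 0.708
outer loop
vertex -2.119 2.007 2.138
vertex -3.823 3.373 4.215
vertex -4.102 1.712 2.995
endloop
endfacet
facet normal 0.393 -0.586 0.708
outer loop
vertex -1.84 3.669 3.359
vertex -3.823 3.373 4.215
vertex -2.119 2.007 2.138
endloop
endfacet
facet normal -0.950 -0.301 -0.087
outer loop
vertex -4.556 -0.547 -0.845
vertex -4.746 0.191 -1.324
vertex -4.26 -1.171 -1.923
endloop
endfacet
facet normal 0.211 -0.820 0.532
outer loop
vertex -2.874 -0.731 -1.796
vertex -4.556 -0.547 -0.845
vertex -4.26 -1.171 -1.923
endloop
endfacet
facet normal -0.950 -0.301 -0.087
outer loop
vertex -4.26 -1.171 -1.923
vertex -4.746 0.191 -1.324
vertex -4.45 -0.433 -2.402
endloop
endfacet
facet normal 0.232 -0.487 -0.842
outer loop
vertex -4.45 -0.433 -2.402
vertex -2.874 -0.731 -1.796
vertex -4.26 -1.171 -1.923
endloop
endfacet
facet normal -0.232 0.487 0.842
outer loop
vertex -4.556 -0.547 -0.845
vertex -3.36 0.631 -1.197
vertex -4.746 0.191 -1.324
endloop
endfacet
facet normal 0.211 -0.820 0.532
outer loop
vertex -3.17 -0.107 -0.718
vertex -4.556 -0.547 -0.845
vertex -2.874 -0.731 -1.796
endloop
endfacet
facet normal -0.232 0.487 0.842
outer loop
vertex -3.17 -0.107 -0.718
vertex -3.36 0.631 -1.197
vertex -4.556 -0.547 -0.845
endloop
endfacet
facet normal -0.211 0.820 -0.532
outer loop
vertex -4.746 0.191 -1.324
vertex -3.36 0.631 -1.197
vertex -4.45 -0.433 -2.402
endloop
endfacet
facet normal 0.232 -0.487 -0.842
outer loop
vertex -3.064 0.007 -2.275
vertex -2.874 -0.731 -1.796
vertex -4.45 -0.433 -2.402
endloop
endfacet
facet normal -0.211 0.820 -0.532
outer loop
vertex -4.45 -0.433 -2.402
vertex -3.36 0.631 -1.197
vertex -3.064 0.007 -2.275
endloop
endfacet
facet normal 0.950 0.301 0.087
outer loop
vertex -3.064 0.007 -2.275
vertex -3.17 -0.107 -0.718
vertex -2.874 -0.731 -1.796
endloop
endfacet
facet normal 0.950 0.301 0.087
outer loop
vertex -3.36 0.631 -1.197
vertex -3.17 -0.107 -0.718
vertex -3.064 0.007 -2.275
endloop
endfacet
facet normal -0.378 0.244 0.893
outer loop
vertex -2.308 3.441 -1.131
vertex -2.942 2.936 -1.261
vertex -2.262 2.656 -0.897
endloop
endfacet
facet normal 0.335 0.287 0.898
outer loop
vertex -2.308 3.441 -1.131
vertex -2.262 2.656 -0.897
vertex -1.617 3.017 -1.253
endloop
endfacet
facet normal 0.530 0.751 0.393
outer loop
vertex -2.308 3.441 -1.131
vertex -1.617 3.017 -1.253
vertex -1.898 3.52 -1.836
endloop
endfacet
facet normal -0.061 0.995 0.076
outer loop
vertex -2.308 3.441 -1.131
vertex -1.898 3.52 -1.836
vertex -2.717 3.47 -1.841
endloop
endfacet
facet normal -0.622 0.681 0.386
outer loop
vertex -2.308 3.441 -1.131
vertex -2.717 3.47 -1.841
vertex -2.942 2.936 -1.261
endloop
endfacet
facet normal 0.596 -0.354 0.721
outer loop
vertex -1.617 3.017 -1.253
vertex -2.262 2.656 -0.897
vertex -1.823 2.25 -1.459
endloop
endfacet
facet normal -0.557 -0.424 0.714
outer loop
vertex -2.262 2.656 -0.897
vertex -2.942 2.936 -1.261
vertex -2.642 2.2 -1.464
endloop
endfacet
facet normal -0.953 0.285 -0.107
outer loop
vertex -2.942 2.936 -1.261
vertex -2.717 3.47 -1.841
vertex -2.923 2.703 -2.047
endloop
endfacet
facet normal -0.045 0.793 -0.608
outer loop
vertex -2.717 3.47 -1.841
vertex -1.898 3.52 -1.836
vertex -2.278 3.064 -2.403
endloop
endfacet
facet normal 0.912 0.398 -0.096
outer loop
vertex -1.898 3.52 -1.836
vertex -1.617 3.017 -1.253
vertex -1.598 2.784 -2.039
endloop
endfacet
facet normal 0.061 -0.995 -0.076
outer loop
vertex -2.232 2.279 -2.169
vertex -1.823 2.25 -1.459
vertex -2.642 2.2 -1.464
endloop
endfacet
facet normal -0.530 -0.751 -0.393
outer loop
vertex -2.232 2.279 -2.169
vertex -2.642 2.2 -1.464
vertex -2.923 2.703 -2.047
endloop
endfacet
facet normal -0.335 -0.287 -0.898
outer loop
vertex -2.232 2.279 -2.169
vertex -2.923 2.703 -2.047
vertex -2.278 3.064 -2.403
endloop
endfacet
facet normal 0.378 -0.244 -0.893
outer loop
vertex -2.232 2.279 -2.169
vertex -2.278 3.064 -2.403
vertex -1.598 2.784 -2.039
endloop
endfacet
facet normal 0.622 -0.681 -0.386
outer loop
vertex -2.232 2.279 -2.169
vertex -1.598 2.784 -2.039
vertex -1.823 2.25 -1.459
endloop
endfacet
facet normal 0.045 -0.793 0.608
outer loop
vertex -2.642 2.2 -1.464
vertex -1.823 2.25 -1.459
vertex -2.262 2.656 -0.897
endloop
endfacet
facet normal -0.912 -0.398 0.096
outer loop
vertex -2.923 2.703 -2.047
vertex -2.642 2.2 -1.464
vertex -2.942 2.936 -1.261
endloop
endfacet
facet normal -0.596 0.354 -0.721
outer loop
vertex -2.278 3.064 -2.403
vertex -2.923 2.703 -2.047
vertex -2.717 3.47 -1.841
endloop
endfacet
facet normal 0.557 0.424 -0.714
outer loop
vertex -1.598 2.784 -2.039
vertex -2.278 3.064 -2.403
vertex -1.898 3.52 -1.836
endloop
endfacet
facet normal 0.953 -0.285 0.107
outer loop
vertex -1.823 2.25 -1.459
vertex -1.598 2.784 -2.039
vertex -1.617 3.017 -1.253
endloop
endfacet

endsolid


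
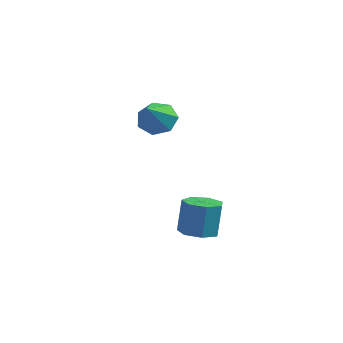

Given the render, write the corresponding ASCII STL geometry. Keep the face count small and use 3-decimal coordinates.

solid 
facet normal -0.002 -0.212 -0.977
outer loop
vertex -0.936 -0.445 -3.189
vertex -1.442 0.136 -3.314
vertex -0.662 0.16 -3.321
endloop
endfacet
facet normal 0.914 -0.396 0.083
outer loop
vertex -0.936 -0.445 -3.189
vertex -0.662 0.16 -3.321
vertex -0.932 -0.136 -1.762
endloop
endfacet
facet normal 0.915 -0.395 0.084
outer loop
vertex -0.932 -0.136 -1.762
vertex -0.662 0.16 -3.321
vertex -0.659 0.469 -1.894
endloop
endfacet
facet normal 0.003 0.212 0.977
outer loop
vertex -0.932 -0.136 -1.762
vertex -0.659 0.469 -1.894
vertex -1.438 0.444 -1.886
endloop
endfacet
facet normal -0.002 -0.211 -0.977
outer loop
vertex -0.662 0.16 -3.321
vertex -1.442 0.136 -3.314
vertex -0.975 0.747 -3.447
endloop
endfacet
facet normal 0.887 0.451 -0.100
outer loop
vertex -0.662 0.16 -3.321
vertex -0.975 0.747 -3.447
vertex -0.659 0.469 -1.894
endloop
endfacet
facet normal 0.886 0.452 -0.099
outer loop
vertex -0.659 0.469 -1.894
vertex -0.975 0.747 -3.447
vertex -0.972 1.055 -2.02
endloop
endfacet
facet normal 0.003 0.212 0.977
outer loop
vertex -0.659 0.469 -1.894
vertex -0.972 1.055 -2.02
vertex -1.438 0.444 -1.886
endloop
endfacet
facet normal -0.003 -0.210 -0.978
outer loop
vertex -0.975 0.747 -3.447
vertex -1.442 0.136 -3.314
vertex -1.64 0.873 -3.472
endloop
endfacet
facet normal 0.190 0.960 -0.208
outer loop
vertex -0.975 0.747 -3.447
vertex -1.64 0.873 -3.472
vertex -0.972 1.055 -2.02
endloop
endfacet
facet normal 0.191 0.959 -0.208
outer loop
vertex -0.972 1.055 -2.02
vertex -1.64 0.873 -3.472
vertex -1.637 1.182 -2.045
endloop
endfacet
facet normal 0.004 0.212 0.977
outer loop
vertex -0.972 1.055 -2.02
vertex -1.637 1.182 -2.045
vertex -1.438 0.444 -1.886
endloop
endfacet
facet normal -0.002 -0.210 -0.978
outer loop
vertex -1.64 0.873 -3.472
vertex -1.442 0.136 -3.314
vertex -2.155 0.444 -3.379
endloop
endfacet
facet normal -0.649 0.744 -0.160
outer loop
vertex -1.64 0.873 -3.472
vertex -2.155 0.444 -3.379
vertex -1.637 1.182 -2.045
endloop
endfacet
facet normal -0.649 0.744 -0.160
outer loop
vertex -1.637 1.182 -2.045
vertex -2.155 0.444 -3.379
vertex -2.152 0.753 -1.951
endloop
endfacet
facet normal 0.002 0.211 0.977
outer loop
vertex -1.637 1.182 -2.045
vertex -2.152 0.753 -1.951
vertex -1.438 0.444 -1.886
endloop
endfacet
facet normal -0.002 -0.212 -0.977
outer loop
vertex -2.155 0.444 -3.379
vertex -1.442 0.136 -3.314
vertex -2.133 -0.217 -3.236
endloop
endfacet
facet normal -0.999 -0.031 0.009
outer loop
vertex -2.155 0.444 -3.379
vertex -2.133 -0.217 -3.236
vertex -2.152 0.753 -1.951
endloop
endfacet
facet normal -0.999 -0.031 0.009
outer loop
vertex -2.152 0.753 -1.951
vertex -2.133 -0.217 -3.236
vertex -2.13 0.092 -1.809
endloop
endfacet
facet normal 0.002 0.210 0.978
outer loop
vertex -2.152 0.753 -1.951
vertex -2.13 0.092 -1.809
vertex -1.438 0.444 -1.886
endloop
endfacet
facet normal -0.002 -0.212 -0.977
outer loop
vertex -2.133 -0.217 -3.236
vertex -1.442 0.136 -3.314
vertex -1.59 -0.613 -3.151
endloop
endfacet
facet normal -0.598 -0.783 0.171
outer loop
vertex -2.133 -0.217 -3.236
vertex -1.59 -0.613 -3.151
vertex -2.13 0.092 -1.809
endloop
endfacet
facet normal -0.598 -0.783 0.171
outer loop
vertex -2.13 0.092 -1.809
vertex -1.59 -0.613 -3.151
vertex -1.587 -0.304 -1.724
endloop
endfacet
facet normal 0.001 0.211 0.977
outer loop
vertex -2.13 0.092 -1.809
vertex -1.587 -0.304 -1.724
vertex -1.438 0.444 -1.886
endloop
endfacet
facet normal -0.002 -0.212 -0.977
outer loop
vertex -1.59 -0.613 -3.151
vertex -1.442 0.136 -3.314
vertex -0.936 -0.445 -3.189
endloop
endfacet
facet normal 0.255 -0.945 0.204
outer loop
vertex -1.59 -0.613 -3.151
vertex -0.936 -0.445 -3.189
vertex -1.587 -0.304 -1.724
endloop
endfacet
facet normal 0.254 -0.945 0.204
outer loop
vertex -1.587 -0.304 -1.724
vertex -0.936 -0.445 -3.189
vertex -0.932 -0.136 -1.762
endloop
endfacet
facet normal 0.003 0.211 0.977
outer loop
vertex -1.587 -0.304 -1.724
vertex -0.932 -0.136 -1.762
vertex -1.438 0.444 -1.886
endloop
endfacet
facet normal -0.213 0.748 -0.629
outer loop
vertex -3.144 0.953 1.154
vertex -3.823 1.107 1.567
vertex -3.082 1.414 1.681
endloop
endfacet
facet normal 0.979 -0.195 0.056
outer loop
vertex -3.144 0.953 1.154
vertex -3.082 1.414 1.681
vertex -3.457 -0.187 2.653
endloop
endfacet
facet normal -0.213 0.748 -0.629
outer loop
vertex -3.082 1.414 1.681
vertex -3.823 1.107 1.567
vertex -3.579 1.643 2.122
endloop
endfacet
facet normal 0.704 0.241 0.668
outer loop
vertex -3.082 1.414 1.681
vertex -3.579 1.643 2.122
vertex -3.457 -0.187 2.653
endloop
endfacet
facet normal -0.211 0.748 -0.629
outer loop
vertex -3.579 1.643 2.122
vertex -3.823 1.107 1.567
vertex -4.26 1.47 2.145
endloop
endfacet
facet normal -0.038 0.276 0.960
outer loop
vertex -3.579 1.643 2.122
vertex -4.26 1.47 2.145
vertex -3.457 -0.187 2.653
endloop
endfacet
facet normal -0.211 0.748 -0.629
outer loop
vertex -4.26 1.47 2.145
vertex -3.823 1.107 1.567
vertex -4.612 1.023 1.732
endloop
endfacet
facet normal -0.691 -0.116 0.714
outer loop
vertex -4.26 1.47 2.145
vertex -4.612 1.023 1.732
vertex -3.457 -0.187 2.653
endloop
endfacet
facet normal -0.211 0.749 -0.628
outer loop
vertex -4.612 1.023 1.732
vertex -3.823 1.107 1.567
vertex -4.37 0.64 1.194
endloop
endfacet
facet normal -0.760 -0.640 0.113
outer loop
vertex -4.612 1.023 1.732
vertex -4.37 0.64 1.194
vertex -3.457 -0.187 2.653
endloop
endfacet
facet normal -0.212 0.749 -0.628
outer loop
vertex -4.37 0.64 1.194
vertex -3.823 1.107 1.567
vertex -3.717 0.609 0.937
endloop
endfacet
facet normal -0.196 -0.901 -0.388
outer loop
vertex -4.37 0.64 1.194
vertex -3.717 0.609 0.937
vertex -3.457 -0.187 2.653
endloop
endfacet
facet normal -0.212 0.749 -0.628
outer loop
vertex -3.717 0.609 0.937
vertex -3.823 1.107 1.567
vertex -3.144 0.953 1.154
endloop
endfacet
facet normal 0.579 -0.703 -0.414
outer loop
vertex -3.717 0.609 0.937
vertex -3.144 0.953 1.154
vertex -3.457 -0.187 2.653
endloop
endfacet

endsolid


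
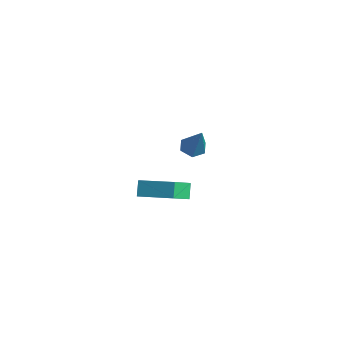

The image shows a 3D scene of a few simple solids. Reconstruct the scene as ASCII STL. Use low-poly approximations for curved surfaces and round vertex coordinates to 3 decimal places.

solid 
facet normal -0.515 0.226 0.827
outer loop
vertex 1.816 -2.194 -0.003
vertex 3.246 -1.032 0.57
vertex 1.346 -1.36 -0.524
endloop
endfacet
facet normal -0.741 -0.603 -0.297
outer loop
vertex 1.774 -1.548 -1.21
vertex 1.816 -2.194 -0.003
vertex 1.346 -1.36 -0.524
endloop
endfacet
facet normal -0.515 0.227 0.827
outer loop
vertex 1.346 -1.36 -0.524
vertex 3.246 -1.032 0.57
vertex 2.777 -0.198 0.049
endloop
endfacet
facet normal -0.430 0.766 -0.478
outer loop
vertex 2.777 -0.198 0.049
vertex 1.774 -1.548 -1.21
vertex 1.346 -1.36 -0.524
endloop
endfacet
facet normal 0.430 -0.766 0.478
outer loop
vertex 1.816 -2.194 -0.003
vertex 3.674 -1.22 -0.116
vertex 3.246 -1.032 0.57
endloop
endfacet
facet normal -0.741 -0.602 -0.296
outer loop
vertex 2.243 -2.382 -0.689
vertex 1.816 -2.194 -0.003
vertex 1.774 -1.548 -1.21
endloop
endfacet
facet normal 0.430 -0.766 0.478
outer loop
vertex 2.243 -2.382 -0.689
vertex 3.674 -1.22 -0.116
vertex 1.816 -2.194 -0.003
endloop
endfacet
facet normal 0.741 0.602 0.297
outer loop
vertex 3.246 -1.032 0.57
vertex 3.674 -1.22 -0.116
vertex 2.777 -0.198 0.049
endloop
endfacet
facet normal -0.431 0.766 -0.478
outer loop
vertex 3.204 -0.386 -0.637
vertex 1.774 -1.548 -1.21
vertex 2.777 -0.198 0.049
endloop
endfacet
facet normal 0.741 0.603 0.296
outer loop
vertex 2.777 -0.198 0.049
vertex 3.674 -1.22 -0.116
vertex 3.204 -0.386 -0.637
endloop
endfacet
facet normal 0.515 -0.227 -0.827
outer loop
vertex 3.204 -0.386 -0.637
vertex 2.243 -2.382 -0.689
vertex 1.774 -1.548 -1.21
endloop
endfacet
facet normal 0.515 -0.226 -0.827
outer loop
vertex 3.674 -1.22 -0.116
vertex 2.243 -2.382 -0.689
vertex 3.204 -0.386 -0.637
endloop
endfacet
facet normal -0.570 -0.042 -0.821
outer loop
vertex -2.681 2.19 -1.885
vertex -3.063 1.75 -1.597
vertex -3.195 2.384 -1.538
endloop
endfacet
facet normal 0.377 0.925 0.041
outer loop
vertex -2.681 2.19 -1.885
vertex -3.195 2.384 -1.538
vertex -1.997 1.83 -0.063
endloop
endfacet
facet normal -0.570 -0.042 -0.821
outer loop
vertex -3.195 2.384 -1.538
vertex -3.063 1.75 -1.597
vertex -3.577 1.944 -1.25
endloop
endfacet
facet normal -0.386 0.716 0.582
outer loop
vertex -3.195 2.384 -1.538
vertex -3.577 1.944 -1.25
vertex -1.997 1.83 -0.063
endloop
endfacet
facet normal -0.570 -0.042 -0.821
outer loop
vertex -3.577 1.944 -1.25
vertex -3.063 1.75 -1.597
vertex -3.445 1.31 -1.309
endloop
endfacet
facet normal -0.598 -0.197 0.777
outer loop
vertex -3.577 1.944 -1.25
vertex -3.445 1.31 -1.309
vertex -1.997 1.83 -0.063
endloop
endfacet
facet normal -0.569 -0.043 -0.821
outer loop
vertex -3.445 1.31 -1.309
vertex -3.063 1.75 -1.597
vertex -2.93 1.116 -1.656
endloop
endfacet
facet normal -0.048 -0.901 0.432
outer loop
vertex -3.445 1.31 -1.309
vertex -2.93 1.116 -1.656
vertex -1.997 1.83 -0.063
endloop
endfacet
facet normal -0.569 -0.043 -0.821
outer loop
vertex -2.93 1.116 -1.656
vertex -3.063 1.75 -1.597
vertex -2.548 1.557 -1.944
endloop
endfacet
facet normal 0.715 -0.691 -0.109
outer loop
vertex -2.93 1.116 -1.656
vertex -2.548 1.557 -1.944
vertex -1.997 1.83 -0.063
endloop
endfacet
facet normal -0.569 -0.043 -0.821
outer loop
vertex -2.548 1.557 -1.944
vertex -3.063 1.75 -1.597
vertex -2.681 2.19 -1.885
endloop
endfacet
facet normal 0.926 0.223 -0.304
outer loop
vertex -2.548 1.557 -1.944
vertex -2.681 2.19 -1.885
vertex -1.997 1.83 -0.063
endloop
endfacet

endsolid


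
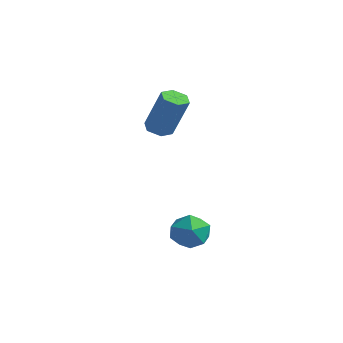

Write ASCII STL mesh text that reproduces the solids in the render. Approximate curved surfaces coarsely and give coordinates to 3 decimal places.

solid 
facet normal -0.420 -0.049 -0.906
outer loop
vertex -1.523 2.472 2.065
vertex -2.001 2.79 2.269
vertex -1.521 3.081 2.031
endloop
endfacet
facet normal 0.908 -0.026 -0.419
outer loop
vertex -1.523 2.472 2.065
vertex -1.521 3.081 2.031
vertex -0.68 2.571 3.887
endloop
endfacet
facet normal 0.908 -0.026 -0.419
outer loop
vertex -0.68 2.571 3.887
vertex -1.521 3.081 2.031
vertex -0.678 3.18 3.853
endloop
endfacet
facet normal 0.419 0.049 0.907
outer loop
vertex -0.68 2.571 3.887
vertex -0.678 3.18 3.853
vertex -1.159 2.89 4.091
endloop
endfacet
facet normal -0.419 -0.050 -0.907
outer loop
vertex -1.521 3.081 2.031
vertex -2.001 2.79 2.269
vertex -2.0 3.399 2.235
endloop
endfacet
facet normal 0.456 0.852 -0.257
outer loop
vertex -1.521 3.081 2.031
vertex -2.0 3.399 2.235
vertex -0.678 3.18 3.853
endloop
endfacet
facet normal 0.457 0.851 -0.258
outer loop
vertex -0.678 3.18 3.853
vertex -2.0 3.399 2.235
vertex -1.157 3.499 4.057
endloop
endfacet
facet normal 0.419 0.049 0.907
outer loop
vertex -0.678 3.18 3.853
vertex -1.157 3.499 4.057
vertex -1.159 2.89 4.091
endloop
endfacet
facet normal -0.419 -0.050 -0.906
outer loop
vertex -2.0 3.399 2.235
vertex -2.001 2.79 2.269
vertex -2.48 3.109 2.473
endloop
endfacet
facet normal -0.451 0.878 0.160
outer loop
vertex -2.0 3.399 2.235
vertex -2.48 3.109 2.473
vertex -1.157 3.499 4.057
endloop
endfacet
facet normal -0.452 0.877 0.161
outer loop
vertex -1.157 3.499 4.057
vertex -2.48 3.109 2.473
vertex -1.637 3.208 4.295
endloop
endfacet
facet normal 0.420 0.049 0.906
outer loop
vertex -1.157 3.499 4.057
vertex -1.637 3.208 4.295
vertex -1.159 2.89 4.091
endloop
endfacet
facet normal -0.419 -0.049 -0.907
outer loop
vertex -2.48 3.109 2.473
vertex -2.001 2.79 2.269
vertex -2.482 2.5 2.507
endloop
endfacet
facet normal -0.908 0.026 0.419
outer loop
vertex -2.48 3.109 2.473
vertex -2.482 2.5 2.507
vertex -1.637 3.208 4.295
endloop
endfacet
facet normal -0.908 0.026 0.419
outer loop
vertex -1.637 3.208 4.295
vertex -2.482 2.5 2.507
vertex -1.639 2.599 4.329
endloop
endfacet
facet normal 0.420 0.049 0.906
outer loop
vertex -1.637 3.208 4.295
vertex -1.639 2.599 4.329
vertex -1.159 2.89 4.091
endloop
endfacet
facet normal -0.419 -0.049 -0.907
outer loop
vertex -2.482 2.5 2.507
vertex -2.001 2.79 2.269
vertex -2.003 2.181 2.303
endloop
endfacet
facet normal -0.457 -0.851 0.258
outer loop
vertex -2.482 2.5 2.507
vertex -2.003 2.181 2.303
vertex -1.639 2.599 4.329
endloop
endfacet
facet normal -0.456 -0.852 0.258
outer loop
vertex -1.639 2.599 4.329
vertex -2.003 2.181 2.303
vertex -1.16 2.281 4.125
endloop
endfacet
facet normal 0.419 0.050 0.907
outer loop
vertex -1.639 2.599 4.329
vertex -1.16 2.281 4.125
vertex -1.159 2.89 4.091
endloop
endfacet
facet normal -0.420 -0.049 -0.906
outer loop
vertex -2.003 2.181 2.303
vertex -2.001 2.79 2.269
vertex -1.523 2.472 2.065
endloop
endfacet
facet normal 0.452 -0.877 -0.161
outer loop
vertex -2.003 2.181 2.303
vertex -1.523 2.472 2.065
vertex -1.16 2.281 4.125
endloop
endfacet
facet normal 0.451 -0.878 -0.161
outer loop
vertex -1.16 2.281 4.125
vertex -1.523 2.472 2.065
vertex -0.68 2.571 3.887
endloop
endfacet
facet normal 0.419 0.050 0.906
outer loop
vertex -1.16 2.281 4.125
vertex -0.68 2.571 3.887
vertex -1.159 2.89 4.091
endloop
endfacet
facet normal -0.523 -0.330 0.786
outer loop
vertex 2.252 -0.36 -0.422
vertex 2.727 -1.092 -0.413
vertex 2.985 -0.399 0.05
endloop
endfacet
facet normal -0.486 0.383 0.786
outer loop
vertex 2.252 -0.36 -0.422
vertex 2.985 -0.399 0.05
vertex 2.802 0.318 -0.413
endloop
endfacet
facet normal -0.766 0.619 0.173
outer loop
vertex 2.252 -0.36 -0.422
vertex 2.802 0.318 -0.413
vertex 2.43 0.067 -1.162
endloop
endfacet
facet normal -0.977 0.052 -0.205
outer loop
vertex 2.252 -0.36 -0.422
vertex 2.43 0.067 -1.162
vertex 2.384 -0.804 -1.162
endloop
endfacet
facet normal -0.827 -0.535 0.173
outer loop
vertex 2.252 -0.36 -0.422
vertex 2.384 -0.804 -1.162
vertex 2.727 -1.092 -0.413
endloop
endfacet
facet normal 0.204 0.567 0.798
outer loop
vertex 2.802 0.318 -0.413
vertex 2.985 -0.399 0.05
vertex 3.616 0.004 -0.398
endloop
endfacet
facet normal 0.142 -0.586 0.798
outer loop
vertex 2.985 -0.399 0.05
vertex 2.727 -1.092 -0.413
vertex 3.57 -0.867 -0.398
endloop
endfacet
facet normal -0.350 -0.917 -0.192
outer loop
vertex 2.727 -1.092 -0.413
vertex 2.384 -0.804 -1.162
vertex 3.198 -1.118 -1.147
endloop
endfacet
facet normal -0.592 0.031 -0.805
outer loop
vertex 2.384 -0.804 -1.162
vertex 2.43 0.067 -1.162
vertex 3.015 -0.401 -1.61
endloop
endfacet
facet normal -0.250 0.949 -0.194
outer loop
vertex 2.43 0.067 -1.162
vertex 2.802 0.318 -0.413
vertex 3.273 0.292 -1.147
endloop
endfacet
facet normal 0.977 -0.052 0.205
outer loop
vertex 3.748 -0.44 -1.138
vertex 3.616 0.004 -0.398
vertex 3.57 -0.867 -0.398
endloop
endfacet
facet normal 0.766 -0.619 -0.173
outer loop
vertex 3.748 -0.44 -1.138
vertex 3.57 -0.867 -0.398
vertex 3.198 -1.118 -1.147
endloop
endfacet
facet normal 0.486 -0.383 -0.786
outer loop
vertex 3.748 -0.44 -1.138
vertex 3.198 -1.118 -1.147
vertex 3.015 -0.401 -1.61
endloop
endfacet
facet normal 0.523 0.330 -0.786
outer loop
vertex 3.748 -0.44 -1.138
vertex 3.015 -0.401 -1.61
vertex 3.273 0.292 -1.147
endloop
endfacet
facet normal 0.827 0.535 -0.173
outer loop
vertex 3.748 -0.44 -1.138
vertex 3.273 0.292 -1.147
vertex 3.616 0.004 -0.398
endloop
endfacet
facet normal 0.592 -0.031 0.805
outer loop
vertex 3.57 -0.867 -0.398
vertex 3.616 0.004 -0.398
vertex 2.985 -0.399 0.05
endloop
endfacet
facet normal 0.250 -0.949 0.194
outer loop
vertex 3.198 -1.118 -1.147
vertex 3.57 -0.867 -0.398
vertex 2.727 -1.092 -0.413
endloop
endfacet
facet normal -0.204 -0.567 -0.798
outer loop
vertex 3.015 -0.401 -1.61
vertex 3.198 -1.118 -1.147
vertex 2.384 -0.804 -1.162
endloop
endfacet
facet normal -0.142 0.586 -0.798
outer loop
vertex 3.273 0.292 -1.147
vertex 3.015 -0.401 -1.61
vertex 2.43 0.067 -1.162
endloop
endfacet
facet normal 0.350 0.917 0.192
outer loop
vertex 3.616 0.004 -0.398
vertex 3.273 0.292 -1.147
vertex 2.802 0.318 -0.413
endloop
endfacet

endsolid


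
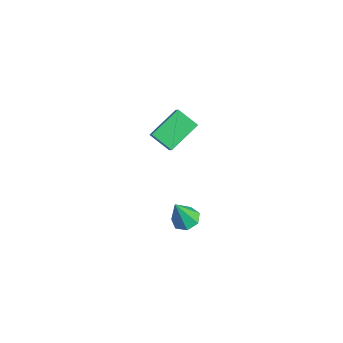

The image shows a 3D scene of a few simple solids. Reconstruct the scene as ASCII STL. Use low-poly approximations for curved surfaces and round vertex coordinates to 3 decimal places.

solid 
facet normal -0.645 0.203 -0.737
outer loop
vertex -4.754 3.066 2.676
vertex -3.744 3.738 1.978
vertex -4.236 1.317 1.741
endloop
endfacet
facet normal -0.721 -0.480 0.499
outer loop
vertex -3.236 1.002 2.882
vertex -4.754 3.066 2.676
vertex -4.236 1.317 1.741
endloop
endfacet
facet normal -0.645 0.203 -0.737
outer loop
vertex -4.236 1.317 1.741
vertex -3.744 3.738 1.978
vertex -3.226 1.989 1.042
endloop
endfacet
facet normal 0.252 -0.853 -0.456
outer loop
vertex -3.226 1.989 1.042
vertex -3.236 1.002 2.882
vertex -4.236 1.317 1.741
endloop
endfacet
facet normal -0.252 0.853 0.457
outer loop
vertex -4.754 3.066 2.676
vertex -2.744 3.423 3.119
vertex -3.744 3.738 1.978
endloop
endfacet
facet normal -0.721 -0.481 0.499
outer loop
vertex -3.754 2.751 3.818
vertex -4.754 3.066 2.676
vertex -3.236 1.002 2.882
endloop
endfacet
facet normal -0.252 0.853 0.456
outer loop
vertex -3.754 2.751 3.818
vertex -2.744 3.423 3.119
vertex -4.754 3.066 2.676
endloop
endfacet
facet normal 0.721 0.481 -0.499
outer loop
vertex -3.744 3.738 1.978
vertex -2.744 3.423 3.119
vertex -3.226 1.989 1.042
endloop
endfacet
facet normal 0.252 -0.853 -0.456
outer loop
vertex -2.226 1.674 2.184
vertex -3.236 1.002 2.882
vertex -3.226 1.989 1.042
endloop
endfacet
facet normal 0.721 0.480 -0.499
outer loop
vertex -3.226 1.989 1.042
vertex -2.744 3.423 3.119
vertex -2.226 1.674 2.184
endloop
endfacet
facet normal 0.645 -0.203 0.737
outer loop
vertex -2.226 1.674 2.184
vertex -3.754 2.751 3.818
vertex -3.236 1.002 2.882
endloop
endfacet
facet normal 0.645 -0.203 0.737
outer loop
vertex -2.744 3.423 3.119
vertex -3.754 2.751 3.818
vertex -2.226 1.674 2.184
endloop
endfacet
facet normal -0.022 0.355 -0.935
outer loop
vertex -1.629 2.304 -4.948
vertex -2.401 2.583 -4.824
vertex -1.681 2.975 -4.692
endloop
endfacet
facet normal 0.934 -0.062 0.352
outer loop
vertex -1.629 2.304 -4.948
vertex -1.681 2.975 -4.692
vertex -2.359 1.917 -3.076
endloop
endfacet
facet normal -0.023 0.357 -0.934
outer loop
vertex -1.681 2.975 -4.692
vertex -2.401 2.583 -4.824
vertex -2.275 3.35 -4.534
endloop
endfacet
facet normal 0.533 0.588 0.609
outer loop
vertex -1.681 2.975 -4.692
vertex -2.275 3.35 -4.534
vertex -2.359 1.917 -3.076
endloop
endfacet
facet normal -0.022 0.357 -0.934
outer loop
vertex -2.275 3.35 -4.534
vertex -2.401 2.583 -4.824
vertex -2.964 3.148 -4.595
endloop
endfacet
facet normal -0.263 0.696 0.669
outer loop
vertex -2.275 3.35 -4.534
vertex -2.964 3.148 -4.595
vertex -2.359 1.917 -3.076
endloop
endfacet
facet normal -0.024 0.355 -0.934
outer loop
vertex -2.964 3.148 -4.595
vertex -2.401 2.583 -4.824
vertex -3.229 2.52 -4.827
endloop
endfacet
facet normal -0.855 0.181 0.487
outer loop
vertex -2.964 3.148 -4.595
vertex -3.229 2.52 -4.827
vertex -2.359 1.917 -3.076
endloop
endfacet
facet normal -0.024 0.355 -0.934
outer loop
vertex -3.229 2.52 -4.827
vertex -2.401 2.583 -4.824
vertex -2.87 1.939 -5.057
endloop
endfacet
facet normal -0.796 -0.571 0.199
outer loop
vertex -3.229 2.52 -4.827
vertex -2.87 1.939 -5.057
vertex -2.359 1.917 -3.076
endloop
endfacet
facet normal -0.023 0.355 -0.935
outer loop
vertex -2.87 1.939 -5.057
vertex -2.401 2.583 -4.824
vertex -2.159 1.843 -5.111
endloop
endfacet
facet normal -0.132 -0.991 0.023
outer loop
vertex -2.87 1.939 -5.057
vertex -2.159 1.843 -5.111
vertex -2.359 1.917 -3.076
endloop
endfacet
facet normal -0.022 0.355 -0.934
outer loop
vertex -2.159 1.843 -5.111
vertex -2.401 2.583 -4.824
vertex -1.629 2.304 -4.948
endloop
endfacet
facet normal 0.638 -0.765 0.090
outer loop
vertex -2.159 1.843 -5.111
vertex -1.629 2.304 -4.948
vertex -2.359 1.917 -3.076
endloop
endfacet

endsolid


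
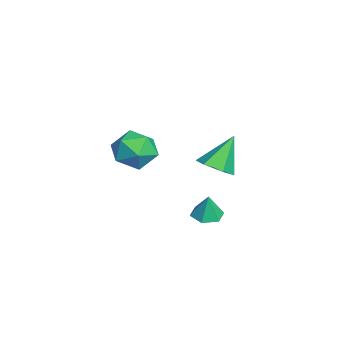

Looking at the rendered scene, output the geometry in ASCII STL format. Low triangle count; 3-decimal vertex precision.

solid 
facet normal 0.360 -0.452 -0.816
outer loop
vertex -2.294 3.191 0.258
vertex -3.234 2.877 0.017
vertex -2.892 3.773 -0.328
endloop
endfacet
facet normal 0.533 0.806 0.257
outer loop
vertex -2.294 3.191 0.258
vertex -2.892 3.773 -0.328
vertex -4.006 3.843 1.763
endloop
endfacet
facet normal 0.361 -0.452 -0.816
outer loop
vertex -2.892 3.773 -0.328
vertex -3.234 2.877 0.017
vertex -3.832 3.459 -0.57
endloop
endfacet
facet normal -0.271 0.946 -0.176
outer loop
vertex -2.892 3.773 -0.328
vertex -3.832 3.459 -0.57
vertex -4.006 3.843 1.763
endloop
endfacet
facet normal 0.361 -0.452 -0.816
outer loop
vertex -3.832 3.459 -0.57
vertex -3.234 2.877 0.017
vertex -4.174 2.562 -0.224
endloop
endfacet
facet normal -0.942 0.312 -0.122
outer loop
vertex -3.832 3.459 -0.57
vertex -4.174 2.562 -0.224
vertex -4.006 3.843 1.763
endloop
endfacet
facet normal 0.361 -0.451 -0.816
outer loop
vertex -4.174 2.562 -0.224
vertex -3.234 2.877 0.017
vertex -3.576 1.98 0.362
endloop
endfacet
facet normal -0.808 -0.462 0.366
outer loop
vertex -4.174 2.562 -0.224
vertex -3.576 1.98 0.362
vertex -4.006 3.843 1.763
endloop
endfacet
facet normal 0.361 -0.451 -0.816
outer loop
vertex -3.576 1.98 0.362
vertex -3.234 2.877 0.017
vertex -2.636 2.294 0.604
endloop
endfacet
facet normal -0.005 -0.602 0.799
outer loop
vertex -3.576 1.98 0.362
vertex -2.636 2.294 0.604
vertex -4.006 3.843 1.763
endloop
endfacet
facet normal 0.360 -0.452 -0.816
outer loop
vertex -2.636 2.294 0.604
vertex -3.234 2.877 0.017
vertex -2.294 3.191 0.258
endloop
endfacet
facet normal 0.667 0.033 0.744
outer loop
vertex -2.636 2.294 0.604
vertex -2.294 3.191 0.258
vertex -4.006 3.843 1.763
endloop
endfacet
facet normal -0.174 -0.040 -0.984
outer loop
vertex 3.404 2.561 0.34
vertex 2.808 2.074 0.465
vertex 2.687 2.845 0.455
endloop
endfacet
facet normal 0.393 0.843 0.368
outer loop
vertex 3.404 2.561 0.34
vertex 2.687 2.845 0.455
vertex 3.032 2.126 1.735
endloop
endfacet
facet normal -0.173 -0.040 -0.984
outer loop
vertex 2.687 2.845 0.455
vertex 2.808 2.074 0.465
vertex 2.09 2.358 0.58
endloop
endfacet
facet normal -0.469 0.710 0.525
outer loop
vertex 2.687 2.845 0.455
vertex 2.09 2.358 0.58
vertex 3.032 2.126 1.735
endloop
endfacet
facet normal -0.174 -0.040 -0.984
outer loop
vertex 2.09 2.358 0.58
vertex 2.808 2.074 0.465
vertex 2.212 1.587 0.59
endloop
endfacet
facet normal -0.781 -0.116 0.614
outer loop
vertex 2.09 2.358 0.58
vertex 2.212 1.587 0.59
vertex 3.032 2.126 1.735
endloop
endfacet
facet normal -0.174 -0.040 -0.984
outer loop
vertex 2.212 1.587 0.59
vertex 2.808 2.074 0.465
vertex 2.929 1.304 0.475
endloop
endfacet
facet normal -0.231 -0.806 0.545
outer loop
vertex 2.212 1.587 0.59
vertex 2.929 1.304 0.475
vertex 3.032 2.126 1.735
endloop
endfacet
facet normal -0.173 -0.040 -0.984
outer loop
vertex 2.929 1.304 0.475
vertex 2.808 2.074 0.465
vertex 3.526 1.791 0.35
endloop
endfacet
facet normal 0.630 -0.673 0.388
outer loop
vertex 2.929 1.304 0.475
vertex 3.526 1.791 0.35
vertex 3.032 2.126 1.735
endloop
endfacet
facet normal -0.173 -0.040 -0.984
outer loop
vertex 3.526 1.791 0.35
vertex 2.808 2.074 0.465
vertex 3.404 2.561 0.34
endloop
endfacet
facet normal 0.942 0.153 0.299
outer loop
vertex 3.526 1.791 0.35
vertex 3.404 2.561 0.34
vertex 3.032 2.126 1.735
endloop
endfacet
facet normal 0.000 -0.090 0.996
outer loop
vertex 0.281 -0.471 4.127
vertex -0.676 -1.224 4.059
vertex 0.457 -1.673 4.018
endloop
endfacet
facet normal 0.660 0.029 0.751
outer loop
vertex 0.281 -0.471 4.127
vertex 0.457 -1.673 4.018
vertex 1.148 -0.896 3.381
endloop
endfacet
facet normal 0.655 0.646 0.393
outer loop
vertex 0.281 -0.471 4.127
vertex 1.148 -0.896 3.381
vertex 0.442 0.034 3.028
endloop
endfacet
facet normal -0.009 0.909 0.416
outer loop
vertex 0.281 -0.471 4.127
vertex 0.442 0.034 3.028
vertex -0.686 -0.169 3.447
endloop
endfacet
facet normal -0.413 0.454 0.789
outer loop
vertex 0.281 -0.471 4.127
vertex -0.686 -0.169 3.447
vertex -0.676 -1.224 4.059
endloop
endfacet
facet normal 0.821 -0.492 0.290
outer loop
vertex 1.148 -0.896 3.381
vertex 0.457 -1.673 4.018
vertex 0.726 -1.911 2.853
endloop
endfacet
facet normal -0.246 -0.683 0.687
outer loop
vertex 0.457 -1.673 4.018
vertex -0.676 -1.224 4.059
vertex -0.402 -2.114 3.272
endloop
endfacet
facet normal -0.915 0.196 0.353
outer loop
vertex -0.676 -1.224 4.059
vertex -0.686 -0.169 3.447
vertex -1.108 -1.184 2.919
endloop
endfacet
facet normal -0.261 0.932 -0.251
outer loop
vertex -0.686 -0.169 3.447
vertex 0.442 0.034 3.028
vertex -0.417 -0.407 2.282
endloop
endfacet
facet normal 0.812 0.506 -0.290
outer loop
vertex 0.442 0.034 3.028
vertex 1.148 -0.896 3.381
vertex 0.716 -0.856 2.241
endloop
endfacet
facet normal 0.009 -0.909 -0.416
outer loop
vertex -0.241 -1.609 2.173
vertex 0.726 -1.911 2.853
vertex -0.402 -2.114 3.272
endloop
endfacet
facet normal -0.655 -0.646 -0.393
outer loop
vertex -0.241 -1.609 2.173
vertex -0.402 -2.114 3.272
vertex -1.108 -1.184 2.919
endloop
endfacet
facet normal -0.660 -0.029 -0.751
outer loop
vertex -0.241 -1.609 2.173
vertex -1.108 -1.184 2.919
vertex -0.417 -0.407 2.282
endloop
endfacet
facet normal -0.000 0.090 -0.996
outer loop
vertex -0.241 -1.609 2.173
vertex -0.417 -0.407 2.282
vertex 0.716 -0.856 2.241
endloop
endfacet
facet normal 0.413 -0.454 -0.789
outer loop
vertex -0.241 -1.609 2.173
vertex 0.716 -0.856 2.241
vertex 0.726 -1.911 2.853
endloop
endfacet
facet normal 0.261 -0.932 0.251
outer loop
vertex -0.402 -2.114 3.272
vertex 0.726 -1.911 2.853
vertex 0.457 -1.673 4.018
endloop
endfacet
facet normal -0.812 -0.506 0.290
outer loop
vertex -1.108 -1.184 2.919
vertex -0.402 -2.114 3.272
vertex -0.676 -1.224 4.059
endloop
endfacet
facet normal -0.821 0.492 -0.290
outer loop
vertex -0.417 -0.407 2.282
vertex -1.108 -1.184 2.919
vertex -0.686 -0.169 3.447
endloop
endfacet
facet normal 0.246 0.683 -0.687
outer loop
vertex 0.716 -0.856 2.241
vertex -0.417 -0.407 2.282
vertex 0.442 0.034 3.028
endloop
endfacet
facet normal 0.915 -0.196 -0.353
outer loop
vertex 0.726 -1.911 2.853
vertex 0.716 -0.856 2.241
vertex 1.148 -0.896 3.381
endloop
endfacet

endsolid


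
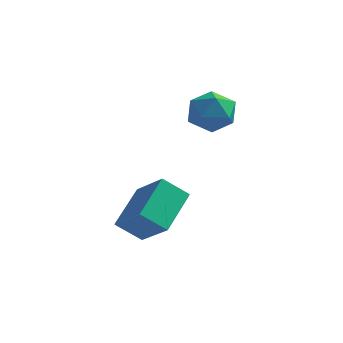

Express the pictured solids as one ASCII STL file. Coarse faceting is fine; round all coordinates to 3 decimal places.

solid 
facet normal -0.690 0.395 -0.607
outer loop
vertex -3.42 -0.833 -3.238
vertex -2.664 -0.535 -3.903
vertex -3.551 -2.301 -4.045
endloop
endfacet
facet normal -0.720 -0.284 0.633
outer loop
vertex -2.496 -2.905 -3.117
vertex -3.42 -0.833 -3.238
vertex -3.551 -2.301 -4.045
endloop
endfacet
facet normal -0.690 0.395 -0.607
outer loop
vertex -3.551 -2.301 -4.045
vertex -2.664 -0.535 -3.903
vertex -2.795 -2.003 -4.71
endloop
endfacet
facet normal -0.078 -0.874 -0.480
outer loop
vertex -2.795 -2.003 -4.71
vertex -2.496 -2.905 -3.117
vertex -3.551 -2.301 -4.045
endloop
endfacet
facet normal 0.078 0.874 0.480
outer loop
vertex -3.42 -0.833 -3.238
vertex -1.609 -1.139 -2.975
vertex -2.664 -0.535 -3.903
endloop
endfacet
facet normal -0.720 -0.284 0.633
outer loop
vertex -2.365 -1.437 -2.31
vertex -3.42 -0.833 -3.238
vertex -2.496 -2.905 -3.117
endloop
endfacet
facet normal 0.078 0.874 0.480
outer loop
vertex -2.365 -1.437 -2.31
vertex -1.609 -1.139 -2.975
vertex -3.42 -0.833 -3.238
endloop
endfacet
facet normal 0.720 0.284 -0.633
outer loop
vertex -2.664 -0.535 -3.903
vertex -1.609 -1.139 -2.975
vertex -2.795 -2.003 -4.71
endloop
endfacet
facet normal -0.078 -0.874 -0.480
outer loop
vertex -1.74 -2.607 -3.782
vertex -2.496 -2.905 -3.117
vertex -2.795 -2.003 -4.71
endloop
endfacet
facet normal 0.720 0.284 -0.633
outer loop
vertex -2.795 -2.003 -4.71
vertex -1.609 -1.139 -2.975
vertex -1.74 -2.607 -3.782
endloop
endfacet
facet normal 0.690 -0.395 0.607
outer loop
vertex -1.74 -2.607 -3.782
vertex -2.365 -1.437 -2.31
vertex -2.496 -2.905 -3.117
endloop
endfacet
facet normal 0.690 -0.395 0.607
outer loop
vertex -1.609 -1.139 -2.975
vertex -2.365 -1.437 -2.31
vertex -1.74 -2.607 -3.782
endloop
endfacet
facet normal -0.759 0.305 0.575
outer loop
vertex -2.401 1.378 -0.432
vertex -2.286 0.695 0.082
vertex -1.868 1.433 0.243
endloop
endfacet
facet normal -0.431 0.861 0.270
outer loop
vertex -2.401 1.378 -0.432
vertex -1.868 1.433 0.243
vertex -1.644 1.782 -0.512
endloop
endfacet
facet normal -0.459 0.773 -0.438
outer loop
vertex -2.401 1.378 -0.432
vertex -1.644 1.782 -0.512
vertex -1.923 1.261 -1.14
endloop
endfacet
facet normal -0.805 0.163 -0.570
outer loop
vertex -2.401 1.378 -0.432
vertex -1.923 1.261 -1.14
vertex -2.319 0.59 -0.773
endloop
endfacet
facet normal -0.991 -0.126 0.054
outer loop
vertex -2.401 1.378 -0.432
vertex -2.319 0.59 -0.773
vertex -2.286 0.695 0.082
endloop
endfacet
facet normal 0.255 0.847 0.467
outer loop
vertex -1.644 1.782 -0.512
vertex -1.868 1.433 0.243
vertex -1.061 1.35 -0.047
endloop
endfacet
facet normal -0.277 -0.053 0.960
outer loop
vertex -1.868 1.433 0.243
vertex -2.286 0.695 0.082
vertex -1.457 0.679 0.32
endloop
endfacet
facet normal -0.650 -0.751 0.117
outer loop
vertex -2.286 0.695 0.082
vertex -2.319 0.59 -0.773
vertex -1.736 0.158 -0.308
endloop
endfacet
facet normal -0.350 -0.282 -0.893
outer loop
vertex -2.319 0.59 -0.773
vertex -1.923 1.261 -1.14
vertex -1.512 0.507 -1.063
endloop
endfacet
facet normal 0.208 0.705 -0.678
outer loop
vertex -1.923 1.261 -1.14
vertex -1.644 1.782 -0.512
vertex -1.094 1.245 -0.902
endloop
endfacet
facet normal 0.805 -0.163 0.570
outer loop
vertex -0.979 0.562 -0.388
vertex -1.061 1.35 -0.047
vertex -1.457 0.679 0.32
endloop
endfacet
facet normal 0.459 -0.773 0.438
outer loop
vertex -0.979 0.562 -0.388
vertex -1.457 0.679 0.32
vertex -1.736 0.158 -0.308
endloop
endfacet
facet normal 0.431 -0.861 -0.270
outer loop
vertex -0.979 0.562 -0.388
vertex -1.736 0.158 -0.308
vertex -1.512 0.507 -1.063
endloop
endfacet
facet normal 0.759 -0.305 -0.575
outer loop
vertex -0.979 0.562 -0.388
vertex -1.512 0.507 -1.063
vertex -1.094 1.245 -0.902
endloop
endfacet
facet normal 0.991 0.126 -0.054
outer loop
vertex -0.979 0.562 -0.388
vertex -1.094 1.245 -0.902
vertex -1.061 1.35 -0.047
endloop
endfacet
facet normal 0.350 0.282 0.893
outer loop
vertex -1.457 0.679 0.32
vertex -1.061 1.35 -0.047
vertex -1.868 1.433 0.243
endloop
endfacet
facet normal -0.208 -0.705 0.678
outer loop
vertex -1.736 0.158 -0.308
vertex -1.457 0.679 0.32
vertex -2.286 0.695 0.082
endloop
endfacet
facet normal -0.255 -0.847 -0.467
outer loop
vertex -1.512 0.507 -1.063
vertex -1.736 0.158 -0.308
vertex -2.319 0.59 -0.773
endloop
endfacet
facet normal 0.277 0.053 -0.960
outer loop
vertex -1.094 1.245 -0.902
vertex -1.512 0.507 -1.063
vertex -1.923 1.261 -1.14
endloop
endfacet
facet normal 0.650 0.751 -0.117
outer loop
vertex -1.061 1.35 -0.047
vertex -1.094 1.245 -0.902
vertex -1.644 1.782 -0.512
endloop
endfacet

endsolid


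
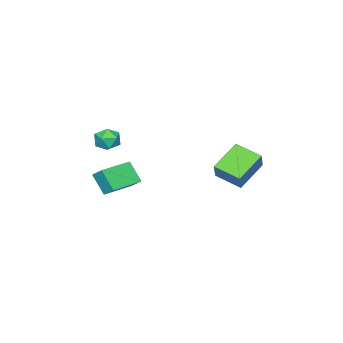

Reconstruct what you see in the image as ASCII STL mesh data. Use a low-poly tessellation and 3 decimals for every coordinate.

solid 
facet normal -0.540 -0.276 -0.795
outer loop
vertex -1.907 2.263 2.97
vertex -1.97 3.824 2.471
vertex -0.201 1.992 1.904
endloop
endfacet
facet normal 0.039 -0.952 0.304
outer loop
vertex 0.55 2.376 3.009
vertex -1.907 2.263 2.97
vertex -0.201 1.992 1.904
endloop
endfacet
facet normal -0.540 -0.276 -0.795
outer loop
vertex -0.201 1.992 1.904
vertex -1.97 3.824 2.471
vertex -0.264 3.553 1.405
endloop
endfacet
facet normal 0.841 -0.134 -0.525
outer loop
vertex -0.264 3.553 1.405
vertex 0.55 2.376 3.009
vertex -0.201 1.992 1.904
endloop
endfacet
facet normal -0.841 0.134 0.525
outer loop
vertex -1.907 2.263 2.97
vertex -1.219 4.208 3.576
vertex -1.97 3.824 2.471
endloop
endfacet
facet normal 0.039 -0.952 0.304
outer loop
vertex -1.156 2.647 4.075
vertex -1.907 2.263 2.97
vertex 0.55 2.376 3.009
endloop
endfacet
facet normal -0.841 0.134 0.525
outer loop
vertex -1.156 2.647 4.075
vertex -1.219 4.208 3.576
vertex -1.907 2.263 2.97
endloop
endfacet
facet normal -0.039 0.952 -0.304
outer loop
vertex -1.97 3.824 2.471
vertex -1.219 4.208 3.576
vertex -0.264 3.553 1.405
endloop
endfacet
facet normal 0.841 -0.134 -0.525
outer loop
vertex 0.487 3.937 2.51
vertex 0.55 2.376 3.009
vertex -0.264 3.553 1.405
endloop
endfacet
facet normal -0.039 0.952 -0.304
outer loop
vertex -0.264 3.553 1.405
vertex -1.219 4.208 3.576
vertex 0.487 3.937 2.51
endloop
endfacet
facet normal 0.540 0.276 0.795
outer loop
vertex 0.487 3.937 2.51
vertex -1.156 2.647 4.075
vertex 0.55 2.376 3.009
endloop
endfacet
facet normal 0.540 0.276 0.795
outer loop
vertex -1.219 4.208 3.576
vertex -1.156 2.647 4.075
vertex 0.487 3.937 2.51
endloop
endfacet
facet normal 0.425 0.449 0.786
outer loop
vertex 1.691 -3.034 4.121
vertex 1.591 -3.726 4.57
vertex 2.287 -3.614 4.13
endloop
endfacet
facet normal 0.685 0.707 0.174
outer loop
vertex 1.691 -3.034 4.121
vertex 2.287 -3.614 4.13
vertex 2.082 -3.24 3.417
endloop
endfacet
facet normal 0.140 0.969 -0.205
outer loop
vertex 1.691 -3.034 4.121
vertex 2.082 -3.24 3.417
vertex 1.26 -3.121 3.416
endloop
endfacet
facet normal -0.458 0.872 0.172
outer loop
vertex 1.691 -3.034 4.121
vertex 1.26 -3.121 3.416
vertex 0.956 -3.421 4.128
endloop
endfacet
facet normal -0.282 0.551 0.786
outer loop
vertex 1.691 -3.034 4.121
vertex 0.956 -3.421 4.128
vertex 1.591 -3.726 4.57
endloop
endfacet
facet normal 0.968 0.164 -0.192
outer loop
vertex 2.082 -3.24 3.417
vertex 2.287 -3.614 4.13
vertex 2.224 -4.059 3.432
endloop
endfacet
facet normal 0.546 -0.254 0.799
outer loop
vertex 2.287 -3.614 4.13
vertex 1.591 -3.726 4.57
vertex 1.92 -4.359 4.144
endloop
endfacet
facet normal -0.597 -0.089 0.797
outer loop
vertex 1.591 -3.726 4.57
vertex 0.956 -3.421 4.128
vertex 1.098 -4.24 4.143
endloop
endfacet
facet normal -0.881 0.430 -0.195
outer loop
vertex 0.956 -3.421 4.128
vertex 1.26 -3.121 3.416
vertex 0.893 -3.866 3.43
endloop
endfacet
facet normal 0.086 0.587 -0.805
outer loop
vertex 1.26 -3.121 3.416
vertex 2.082 -3.24 3.417
vertex 1.589 -3.754 2.99
endloop
endfacet
facet normal 0.458 -0.872 -0.172
outer loop
vertex 1.489 -4.446 3.439
vertex 2.224 -4.059 3.432
vertex 1.92 -4.359 4.144
endloop
endfacet
facet normal -0.140 -0.969 0.205
outer loop
vertex 1.489 -4.446 3.439
vertex 1.92 -4.359 4.144
vertex 1.098 -4.24 4.143
endloop
endfacet
facet normal -0.685 -0.707 -0.174
outer loop
vertex 1.489 -4.446 3.439
vertex 1.098 -4.24 4.143
vertex 0.893 -3.866 3.43
endloop
endfacet
facet normal -0.425 -0.449 -0.786
outer loop
vertex 1.489 -4.446 3.439
vertex 0.893 -3.866 3.43
vertex 1.589 -3.754 2.99
endloop
endfacet
facet normal 0.282 -0.551 -0.786
outer loop
vertex 1.489 -4.446 3.439
vertex 1.589 -3.754 2.99
vertex 2.224 -4.059 3.432
endloop
endfacet
facet normal 0.881 -0.430 0.195
outer loop
vertex 1.92 -4.359 4.144
vertex 2.224 -4.059 3.432
vertex 2.287 -3.614 4.13
endloop
endfacet
facet normal -0.086 -0.587 0.805
outer loop
vertex 1.098 -4.24 4.143
vertex 1.92 -4.359 4.144
vertex 1.591 -3.726 4.57
endloop
endfacet
facet normal -0.968 -0.164 0.192
outer loop
vertex 0.893 -3.866 3.43
vertex 1.098 -4.24 4.143
vertex 0.956 -3.421 4.128
endloop
endfacet
facet normal -0.546 0.254 -0.799
outer loop
vertex 1.589 -3.754 2.99
vertex 0.893 -3.866 3.43
vertex 1.26 -3.121 3.416
endloop
endfacet
facet normal 0.597 0.089 -0.797
outer loop
vertex 2.224 -4.059 3.432
vertex 1.589 -3.754 2.99
vertex 2.082 -3.24 3.417
endloop
endfacet
facet normal -0.982 0.186 -0.043
outer loop
vertex -0.419 -4.356 0.712
vertex -0.31 -3.646 1.302
vertex -0.191 -3.422 -0.453
endloop
endfacet
facet normal -0.117 -0.764 -0.635
outer loop
vertex 1.87 -3.814 -0.362
vertex -0.419 -4.356 0.712
vertex -0.191 -3.422 -0.453
endloop
endfacet
facet normal -0.982 0.186 -0.043
outer loop
vertex -0.191 -3.422 -0.453
vertex -0.31 -3.646 1.302
vertex -0.082 -2.712 0.138
endloop
endfacet
facet normal 0.152 0.618 -0.771
outer loop
vertex -0.082 -2.712 0.138
vertex 1.87 -3.814 -0.362
vertex -0.191 -3.422 -0.453
endloop
endfacet
facet normal -0.152 -0.618 0.772
outer loop
vertex -0.419 -4.356 0.712
vertex 1.751 -4.038 1.393
vertex -0.31 -3.646 1.302
endloop
endfacet
facet normal -0.117 -0.763 -0.635
outer loop
vertex 1.642 -4.748 0.802
vertex -0.419 -4.356 0.712
vertex 1.87 -3.814 -0.362
endloop
endfacet
facet normal -0.151 -0.619 0.771
outer loop
vertex 1.642 -4.748 0.802
vertex 1.751 -4.038 1.393
vertex -0.419 -4.356 0.712
endloop
endfacet
facet normal 0.117 0.763 0.635
outer loop
vertex -0.31 -3.646 1.302
vertex 1.751 -4.038 1.393
vertex -0.082 -2.712 0.138
endloop
endfacet
facet normal 0.151 0.618 -0.772
outer loop
vertex 1.979 -3.104 0.228
vertex 1.87 -3.814 -0.362
vertex -0.082 -2.712 0.138
endloop
endfacet
facet normal 0.117 0.763 0.635
outer loop
vertex -0.082 -2.712 0.138
vertex 1.751 -4.038 1.393
vertex 1.979 -3.104 0.228
endloop
endfacet
facet normal 0.982 -0.186 0.043
outer loop
vertex 1.979 -3.104 0.228
vertex 1.642 -4.748 0.802
vertex 1.87 -3.814 -0.362
endloop
endfacet
facet normal 0.982 -0.186 0.043
outer loop
vertex 1.751 -4.038 1.393
vertex 1.642 -4.748 0.802
vertex 1.979 -3.104 0.228
endloop
endfacet

endsolid
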